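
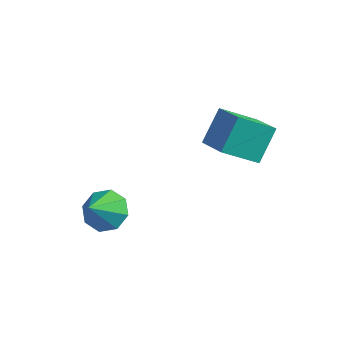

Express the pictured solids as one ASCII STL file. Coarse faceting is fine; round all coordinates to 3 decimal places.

solid 
facet normal -0.120 0.718 -0.685
outer loop
vertex -1.507 -0.252 0.957
vertex -1.88 -0.716 0.536
vertex -2.056 -0.243 1.063
endloop
endfacet
facet normal 0.188 0.247 0.951
outer loop
vertex -1.507 -0.252 0.957
vertex -2.056 -0.243 1.063
vertex -1.74 -1.564 1.344
endloop
endfacet
facet normal -0.119 0.719 -0.685
outer loop
vertex -2.056 -0.243 1.063
vertex -1.88 -0.716 0.536
vertex -2.502 -0.511 0.859
endloop
endfacet
facet normal -0.454 0.080 0.887
outer loop
vertex -2.056 -0.243 1.063
vertex -2.502 -0.511 0.859
vertex -1.74 -1.564 1.344
endloop
endfacet
facet normal -0.119 0.719 -0.685
outer loop
vertex -2.502 -0.511 0.859
vertex -1.88 -0.716 0.536
vertex -2.584 -0.899 0.466
endloop
endfacet
facet normal -0.793 -0.342 0.503
outer loop
vertex -2.502 -0.511 0.859
vertex -2.584 -0.899 0.466
vertex -1.74 -1.564 1.344
endloop
endfacet
facet normal -0.118 0.718 -0.686
outer loop
vertex -2.584 -0.899 0.466
vertex -1.88 -0.716 0.536
vertex -2.254 -1.181 0.114
endloop
endfacet
facet normal -0.634 -0.773 0.024
outer loop
vertex -2.584 -0.899 0.466
vertex -2.254 -1.181 0.114
vertex -1.74 -1.564 1.344
endloop
endfacet
facet normal -0.119 0.718 -0.686
outer loop
vertex -2.254 -1.181 0.114
vertex -1.88 -0.716 0.536
vertex -1.705 -1.19 0.009
endloop
endfacet
facet normal -0.068 -0.960 -0.271
outer loop
vertex -2.254 -1.181 0.114
vertex -1.705 -1.19 0.009
vertex -1.74 -1.564 1.344
endloop
endfacet
facet normal -0.119 0.718 -0.686
outer loop
vertex -1.705 -1.19 0.009
vertex -1.88 -0.716 0.536
vertex -1.259 -0.922 0.212
endloop
endfacet
facet normal 0.572 -0.794 -0.207
outer loop
vertex -1.705 -1.19 0.009
vertex -1.259 -0.922 0.212
vertex -1.74 -1.564 1.344
endloop
endfacet
facet normal -0.120 0.718 -0.686
outer loop
vertex -1.259 -0.922 0.212
vertex -1.88 -0.716 0.536
vertex -1.177 -0.533 0.605
endloop
endfacet
facet normal 0.912 -0.371 0.177
outer loop
vertex -1.259 -0.922 0.212
vertex -1.177 -0.533 0.605
vertex -1.74 -1.564 1.344
endloop
endfacet
facet normal -0.120 0.718 -0.686
outer loop
vertex -1.177 -0.533 0.605
vertex -1.88 -0.716 0.536
vertex -1.507 -0.252 0.957
endloop
endfacet
facet normal 0.752 0.060 0.657
outer loop
vertex -1.177 -0.533 0.605
vertex -1.507 -0.252 0.957
vertex -1.74 -1.564 1.344
endloop
endfacet
facet normal -0.865 0.373 -0.336
outer loop
vertex -0.117 1.46 3.097
vertex -0.148 2.263 4.068
vertex 0.545 2.35 2.382
endloop
endfacet
facet normal 0.024 -0.637 -0.770
outer loop
vertex 1.548 1.917 2.772
vertex -0.117 1.46 3.097
vertex 0.545 2.35 2.382
endloop
endfacet
facet normal -0.864 0.374 -0.336
outer loop
vertex 0.545 2.35 2.382
vertex -0.148 2.263 4.068
vertex 0.515 3.153 3.353
endloop
endfacet
facet normal 0.502 0.674 -0.542
outer loop
vertex 0.515 3.153 3.353
vertex 1.548 1.917 2.772
vertex 0.545 2.35 2.382
endloop
endfacet
facet normal -0.502 -0.674 0.542
outer loop
vertex -0.117 1.46 3.097
vertex 0.855 1.83 4.458
vertex -0.148 2.263 4.068
endloop
endfacet
facet normal 0.025 -0.637 -0.770
outer loop
vertex 0.885 1.027 3.487
vertex -0.117 1.46 3.097
vertex 1.548 1.917 2.772
endloop
endfacet
facet normal -0.502 -0.674 0.542
outer loop
vertex 0.885 1.027 3.487
vertex 0.855 1.83 4.458
vertex -0.117 1.46 3.097
endloop
endfacet
facet normal -0.024 0.637 0.770
outer loop
vertex -0.148 2.263 4.068
vertex 0.855 1.83 4.458
vertex 0.515 3.153 3.353
endloop
endfacet
facet normal 0.502 0.674 -0.542
outer loop
vertex 1.517 2.72 3.743
vertex 1.548 1.917 2.772
vertex 0.515 3.153 3.353
endloop
endfacet
facet normal -0.025 0.637 0.770
outer loop
vertex 0.515 3.153 3.353
vertex 0.855 1.83 4.458
vertex 1.517 2.72 3.743
endloop
endfacet
facet normal 0.864 -0.374 0.337
outer loop
vertex 1.517 2.72 3.743
vertex 0.885 1.027 3.487
vertex 1.548 1.917 2.772
endloop
endfacet
facet normal 0.865 -0.374 0.336
outer loop
vertex 0.855 1.83 4.458
vertex 0.885 1.027 3.487
vertex 1.517 2.72 3.743
endloop
endfacet

endsolid


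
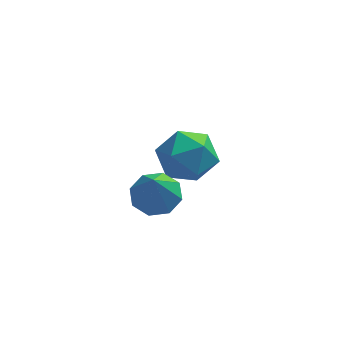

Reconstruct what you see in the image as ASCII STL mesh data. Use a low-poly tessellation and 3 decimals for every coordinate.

solid 
facet normal 0.040 0.457 -0.888
outer loop
vertex -1.456 -3.215 1.196
vertex -2.248 -3.013 1.264
vertex -1.539 -2.66 1.478
endloop
endfacet
facet normal 0.879 -0.105 0.465
outer loop
vertex -1.456 -3.215 1.196
vertex -1.539 -2.66 1.478
vertex -2.312 -3.747 2.696
endloop
endfacet
facet normal 0.041 0.457 -0.889
outer loop
vertex -1.539 -2.66 1.478
vertex -2.248 -3.013 1.264
vertex -2.037 -2.312 1.634
endloop
endfacet
facet normal 0.532 0.436 0.726
outer loop
vertex -1.539 -2.66 1.478
vertex -2.037 -2.312 1.634
vertex -2.312 -3.747 2.696
endloop
endfacet
facet normal 0.040 0.457 -0.889
outer loop
vertex -2.037 -2.312 1.634
vertex -2.248 -3.013 1.264
vertex -2.659 -2.374 1.574
endloop
endfacet
facet normal -0.136 0.606 0.784
outer loop
vertex -2.037 -2.312 1.634
vertex -2.659 -2.374 1.574
vertex -2.312 -3.747 2.696
endloop
endfacet
facet normal 0.040 0.457 -0.889
outer loop
vertex -2.659 -2.374 1.574
vertex -2.248 -3.013 1.264
vertex -3.039 -2.811 1.332
endloop
endfacet
facet normal -0.737 0.307 0.603
outer loop
vertex -2.659 -2.374 1.574
vertex -3.039 -2.811 1.332
vertex -2.312 -3.747 2.696
endloop
endfacet
facet normal 0.040 0.456 -0.889
outer loop
vertex -3.039 -2.811 1.332
vertex -2.248 -3.013 1.264
vertex -2.957 -3.366 1.051
endloop
endfacet
facet normal -0.913 -0.283 0.293
outer loop
vertex -3.039 -2.811 1.332
vertex -2.957 -3.366 1.051
vertex -2.312 -3.747 2.696
endloop
endfacet
facet normal 0.040 0.456 -0.889
outer loop
vertex -2.957 -3.366 1.051
vertex -2.248 -3.013 1.264
vertex -2.458 -3.714 0.895
endloop
endfacet
facet normal -0.565 -0.824 0.031
outer loop
vertex -2.957 -3.366 1.051
vertex -2.458 -3.714 0.895
vertex -2.312 -3.747 2.696
endloop
endfacet
facet normal 0.040 0.456 -0.889
outer loop
vertex -2.458 -3.714 0.895
vertex -2.248 -3.013 1.264
vertex -1.837 -3.651 0.955
endloop
endfacet
facet normal 0.103 -0.994 -0.027
outer loop
vertex -2.458 -3.714 0.895
vertex -1.837 -3.651 0.955
vertex -2.312 -3.747 2.696
endloop
endfacet
facet normal 0.040 0.456 -0.889
outer loop
vertex -1.837 -3.651 0.955
vertex -2.248 -3.013 1.264
vertex -1.456 -3.215 1.196
endloop
endfacet
facet normal 0.701 -0.697 0.153
outer loop
vertex -1.837 -3.651 0.955
vertex -1.456 -3.215 1.196
vertex -2.312 -3.747 2.696
endloop
endfacet
facet normal -0.742 0.615 -0.269
outer loop
vertex -1.807 0.825 -1.004
vertex -2.317 0.635 -0.032
vertex -1.589 1.473 -0.124
endloop
endfacet
facet normal -0.125 0.813 -0.568
outer loop
vertex -1.807 0.825 -1.004
vertex -1.589 1.473 -0.124
vertex -0.759 1.137 -0.788
endloop
endfacet
facet normal 0.118 0.265 -0.957
outer loop
vertex -1.807 0.825 -1.004
vertex -0.759 1.137 -0.788
vertex -0.975 0.09 -1.105
endloop
endfacet
facet normal -0.348 -0.271 -0.898
outer loop
vertex -1.807 0.825 -1.004
vertex -0.975 0.09 -1.105
vertex -1.938 -0.22 -0.638
endloop
endfacet
facet normal -0.880 -0.055 -0.472
outer loop
vertex -1.807 0.825 -1.004
vertex -1.938 -0.22 -0.638
vertex -2.317 0.635 -0.032
endloop
endfacet
facet normal 0.344 0.938 -0.045
outer loop
vertex -0.759 1.137 -0.788
vertex -1.589 1.473 -0.124
vertex -0.622 1.14 0.318
endloop
endfacet
facet normal -0.654 0.616 0.439
outer loop
vertex -1.589 1.473 -0.124
vertex -2.317 0.635 -0.032
vertex -1.585 0.83 0.785
endloop
endfacet
facet normal -0.877 -0.467 0.110
outer loop
vertex -2.317 0.635 -0.032
vertex -1.938 -0.22 -0.638
vertex -1.801 -0.217 0.468
endloop
endfacet
facet normal -0.017 -0.816 -0.577
outer loop
vertex -1.938 -0.22 -0.638
vertex -0.975 0.09 -1.105
vertex -0.971 -0.553 -0.196
endloop
endfacet
facet normal 0.738 0.052 -0.673
outer loop
vertex -0.975 0.09 -1.105
vertex -0.759 1.137 -0.788
vertex -0.243 0.285 -0.288
endloop
endfacet
facet normal 0.348 0.271 0.898
outer loop
vertex -0.753 0.095 0.684
vertex -0.622 1.14 0.318
vertex -1.585 0.83 0.785
endloop
endfacet
facet normal -0.118 -0.265 0.957
outer loop
vertex -0.753 0.095 0.684
vertex -1.585 0.83 0.785
vertex -1.801 -0.217 0.468
endloop
endfacet
facet normal 0.125 -0.813 0.568
outer loop
vertex -0.753 0.095 0.684
vertex -1.801 -0.217 0.468
vertex -0.971 -0.553 -0.196
endloop
endfacet
facet normal 0.742 -0.615 0.269
outer loop
vertex -0.753 0.095 0.684
vertex -0.971 -0.553 -0.196
vertex -0.243 0.285 -0.288
endloop
endfacet
facet normal 0.880 0.055 0.472
outer loop
vertex -0.753 0.095 0.684
vertex -0.243 0.285 -0.288
vertex -0.622 1.14 0.318
endloop
endfacet
facet normal 0.017 0.816 0.577
outer loop
vertex -1.585 0.83 0.785
vertex -0.622 1.14 0.318
vertex -1.589 1.473 -0.124
endloop
endfacet
facet normal -0.738 -0.052 0.673
outer loop
vertex -1.801 -0.217 0.468
vertex -1.585 0.83 0.785
vertex -2.317 0.635 -0.032
endloop
endfacet
facet normal -0.344 -0.938 0.045
outer loop
vertex -0.971 -0.553 -0.196
vertex -1.801 -0.217 0.468
vertex -1.938 -0.22 -0.638
endloop
endfacet
facet normal 0.654 -0.616 -0.439
outer loop
vertex -0.243 0.285 -0.288
vertex -0.971 -0.553 -0.196
vertex -0.975 0.09 -1.105
endloop
endfacet
facet normal 0.877 0.467 -0.110
outer loop
vertex -0.622 1.14 0.318
vertex -0.243 0.285 -0.288
vertex -0.759 1.137 -0.788
endloop
endfacet

endsolid


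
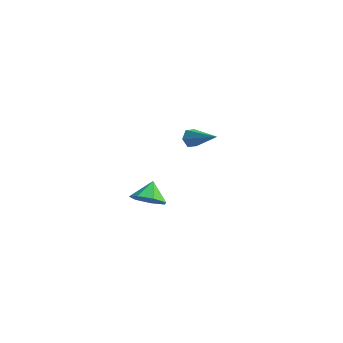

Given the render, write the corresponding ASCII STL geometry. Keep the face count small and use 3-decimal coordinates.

solid 
facet normal -0.709 0.384 -0.592
outer loop
vertex -2.794 3.041 -2.43
vertex -3.108 3.195 -1.954
vertex -2.714 3.571 -2.182
endloop
endfacet
facet normal 0.840 0.121 -0.530
outer loop
vertex -2.794 3.041 -2.43
vertex -2.714 3.571 -2.182
vertex -1.612 2.385 -0.706
endloop
endfacet
facet normal -0.709 0.384 -0.592
outer loop
vertex -2.714 3.571 -2.182
vertex -3.108 3.195 -1.954
vertex -3.027 3.725 -1.707
endloop
endfacet
facet normal 0.618 0.770 0.158
outer loop
vertex -2.714 3.571 -2.182
vertex -3.027 3.725 -1.707
vertex -1.612 2.385 -0.706
endloop
endfacet
facet normal -0.709 0.384 -0.592
outer loop
vertex -3.027 3.725 -1.707
vertex -3.108 3.195 -1.954
vertex -3.421 3.349 -1.479
endloop
endfacet
facet normal -0.055 0.559 0.827
outer loop
vertex -3.027 3.725 -1.707
vertex -3.421 3.349 -1.479
vertex -1.612 2.385 -0.706
endloop
endfacet
facet normal -0.709 0.385 -0.592
outer loop
vertex -3.421 3.349 -1.479
vertex -3.108 3.195 -1.954
vertex -3.502 2.82 -1.726
endloop
endfacet
facet normal -0.506 -0.300 0.809
outer loop
vertex -3.421 3.349 -1.479
vertex -3.502 2.82 -1.726
vertex -1.612 2.385 -0.706
endloop
endfacet
facet normal -0.708 0.385 -0.592
outer loop
vertex -3.502 2.82 -1.726
vertex -3.108 3.195 -1.954
vertex -3.188 2.666 -2.202
endloop
endfacet
facet normal -0.284 -0.951 0.120
outer loop
vertex -3.502 2.82 -1.726
vertex -3.188 2.666 -2.202
vertex -1.612 2.385 -0.706
endloop
endfacet
facet normal -0.708 0.385 -0.592
outer loop
vertex -3.188 2.666 -2.202
vertex -3.108 3.195 -1.954
vertex -2.794 3.041 -2.43
endloop
endfacet
facet normal 0.388 -0.741 -0.548
outer loop
vertex -3.188 2.666 -2.202
vertex -2.794 3.041 -2.43
vertex -1.612 2.385 -0.706
endloop
endfacet
facet normal -0.047 -0.843 -0.536
outer loop
vertex -3.452 -4.709 1.146
vertex -3.836 -4.228 0.423
vertex -2.918 -4.394 0.603
endloop
endfacet
facet normal 0.631 0.216 0.745
outer loop
vertex -3.452 -4.709 1.146
vertex -2.918 -4.394 0.603
vertex -3.784 -3.292 1.017
endloop
endfacet
facet normal -0.048 -0.843 -0.535
outer loop
vertex -2.918 -4.394 0.603
vertex -3.836 -4.228 0.423
vertex -3.076 -3.954 -0.076
endloop
endfacet
facet normal 0.805 0.565 0.179
outer loop
vertex -2.918 -4.394 0.603
vertex -3.076 -3.954 -0.076
vertex -3.784 -3.292 1.017
endloop
endfacet
facet normal -0.047 -0.843 -0.535
outer loop
vertex -3.076 -3.954 -0.076
vertex -3.836 -4.228 0.423
vertex -3.806 -3.72 -0.38
endloop
endfacet
facet normal 0.395 0.876 -0.275
outer loop
vertex -3.076 -3.954 -0.076
vertex -3.806 -3.72 -0.38
vertex -3.784 -3.292 1.017
endloop
endfacet
facet normal -0.047 -0.843 -0.535
outer loop
vertex -3.806 -3.72 -0.38
vertex -3.836 -4.228 0.423
vertex -4.559 -3.869 -0.079
endloop
endfacet
facet normal -0.292 0.916 -0.276
outer loop
vertex -3.806 -3.72 -0.38
vertex -4.559 -3.869 -0.079
vertex -3.784 -3.292 1.017
endloop
endfacet
facet normal -0.047 -0.843 -0.535
outer loop
vertex -4.559 -3.869 -0.079
vertex -3.836 -4.228 0.423
vertex -4.768 -4.288 0.6
endloop
endfacet
facet normal -0.736 0.653 0.177
outer loop
vertex -4.559 -3.869 -0.079
vertex -4.768 -4.288 0.6
vertex -3.784 -3.292 1.017
endloop
endfacet
facet normal -0.047 -0.843 -0.536
outer loop
vertex -4.768 -4.288 0.6
vertex -3.836 -4.228 0.423
vertex -4.275 -4.662 1.145
endloop
endfacet
facet normal -0.605 0.286 0.743
outer loop
vertex -4.768 -4.288 0.6
vertex -4.275 -4.662 1.145
vertex -3.784 -3.292 1.017
endloop
endfacet
facet normal -0.047 -0.843 -0.536
outer loop
vertex -4.275 -4.662 1.145
vertex -3.836 -4.228 0.423
vertex -3.452 -4.709 1.146
endloop
endfacet
facet normal 0.004 0.092 0.996
outer loop
vertex -4.275 -4.662 1.145
vertex -3.452 -4.709 1.146
vertex -3.784 -3.292 1.017
endloop
endfacet

endsolid


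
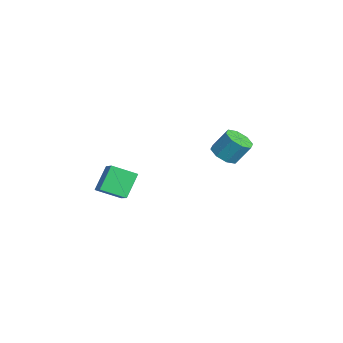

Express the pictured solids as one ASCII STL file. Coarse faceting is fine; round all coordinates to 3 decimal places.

solid 
facet normal -0.138 -0.544 -0.828
outer loop
vertex -1.417 2.745 -2.0
vertex -2.099 3.46 -2.356
vertex -1.061 3.319 -2.436
endloop
endfacet
facet normal 0.886 -0.441 0.143
outer loop
vertex -1.417 2.745 -2.0
vertex -1.061 3.319 -2.436
vertex -1.18 3.685 -0.567
endloop
endfacet
facet normal 0.886 -0.441 0.143
outer loop
vertex -1.18 3.685 -0.567
vertex -1.061 3.319 -2.436
vertex -0.824 4.259 -1.003
endloop
endfacet
facet normal 0.137 0.544 0.828
outer loop
vertex -1.18 3.685 -0.567
vertex -0.824 4.259 -1.003
vertex -1.861 4.4 -0.924
endloop
endfacet
facet normal -0.138 -0.543 -0.828
outer loop
vertex -1.061 3.319 -2.436
vertex -2.099 3.46 -2.356
vertex -1.313 3.976 -2.825
endloop
endfacet
facet normal 0.940 0.193 -0.282
outer loop
vertex -1.061 3.319 -2.436
vertex -1.313 3.976 -2.825
vertex -0.824 4.259 -1.003
endloop
endfacet
facet normal 0.940 0.193 -0.282
outer loop
vertex -0.824 4.259 -1.003
vertex -1.313 3.976 -2.825
vertex -1.076 4.916 -1.392
endloop
endfacet
facet normal 0.137 0.543 0.828
outer loop
vertex -0.824 4.259 -1.003
vertex -1.076 4.916 -1.392
vertex -1.861 4.4 -0.924
endloop
endfacet
facet normal -0.138 -0.543 -0.828
outer loop
vertex -1.313 3.976 -2.825
vertex -2.099 3.46 -2.356
vertex -2.025 4.33 -2.939
endloop
endfacet
facet normal 0.442 0.715 -0.542
outer loop
vertex -1.313 3.976 -2.825
vertex -2.025 4.33 -2.939
vertex -1.076 4.916 -1.392
endloop
endfacet
facet normal 0.443 0.714 -0.542
outer loop
vertex -1.076 4.916 -1.392
vertex -2.025 4.33 -2.939
vertex -1.788 5.27 -1.507
endloop
endfacet
facet normal 0.136 0.544 0.828
outer loop
vertex -1.076 4.916 -1.392
vertex -1.788 5.27 -1.507
vertex -1.861 4.4 -0.924
endloop
endfacet
facet normal -0.136 -0.543 -0.828
outer loop
vertex -2.025 4.33 -2.939
vertex -2.099 3.46 -2.356
vertex -2.78 4.175 -2.713
endloop
endfacet
facet normal -0.313 0.817 -0.485
outer loop
vertex -2.025 4.33 -2.939
vertex -2.78 4.175 -2.713
vertex -1.788 5.27 -1.507
endloop
endfacet
facet normal -0.313 0.817 -0.484
outer loop
vertex -1.788 5.27 -1.507
vertex -2.78 4.175 -2.713
vertex -2.543 5.115 -1.28
endloop
endfacet
facet normal 0.137 0.543 0.828
outer loop
vertex -1.788 5.27 -1.507
vertex -2.543 5.115 -1.28
vertex -1.861 4.4 -0.924
endloop
endfacet
facet normal -0.137 -0.544 -0.828
outer loop
vertex -2.78 4.175 -2.713
vertex -2.099 3.46 -2.356
vertex -3.136 3.601 -2.277
endloop
endfacet
facet normal -0.886 0.441 -0.143
outer loop
vertex -2.78 4.175 -2.713
vertex -3.136 3.601 -2.277
vertex -2.543 5.115 -1.28
endloop
endfacet
facet normal -0.886 0.441 -0.143
outer loop
vertex -2.543 5.115 -1.28
vertex -3.136 3.601 -2.277
vertex -2.899 4.541 -0.844
endloop
endfacet
facet normal 0.138 0.544 0.828
outer loop
vertex -2.543 5.115 -1.28
vertex -2.899 4.541 -0.844
vertex -1.861 4.4 -0.924
endloop
endfacet
facet normal -0.137 -0.543 -0.828
outer loop
vertex -3.136 3.601 -2.277
vertex -2.099 3.46 -2.356
vertex -2.884 2.944 -1.888
endloop
endfacet
facet normal -0.940 -0.193 0.282
outer loop
vertex -3.136 3.601 -2.277
vertex -2.884 2.944 -1.888
vertex -2.899 4.541 -0.844
endloop
endfacet
facet normal -0.940 -0.193 0.282
outer loop
vertex -2.899 4.541 -0.844
vertex -2.884 2.944 -1.888
vertex -2.647 3.884 -0.455
endloop
endfacet
facet normal 0.138 0.543 0.828
outer loop
vertex -2.899 4.541 -0.844
vertex -2.647 3.884 -0.455
vertex -1.861 4.4 -0.924
endloop
endfacet
facet normal -0.136 -0.544 -0.828
outer loop
vertex -2.884 2.944 -1.888
vertex -2.099 3.46 -2.356
vertex -2.172 2.59 -1.773
endloop
endfacet
facet normal -0.443 -0.714 0.542
outer loop
vertex -2.884 2.944 -1.888
vertex -2.172 2.59 -1.773
vertex -2.647 3.884 -0.455
endloop
endfacet
facet normal -0.442 -0.715 0.542
outer loop
vertex -2.647 3.884 -0.455
vertex -2.172 2.59 -1.773
vertex -1.935 3.53 -0.341
endloop
endfacet
facet normal 0.138 0.543 0.828
outer loop
vertex -2.647 3.884 -0.455
vertex -1.935 3.53 -0.341
vertex -1.861 4.4 -0.924
endloop
endfacet
facet normal -0.137 -0.543 -0.828
outer loop
vertex -2.172 2.59 -1.773
vertex -2.099 3.46 -2.356
vertex -1.417 2.745 -2.0
endloop
endfacet
facet normal 0.313 -0.817 0.484
outer loop
vertex -2.172 2.59 -1.773
vertex -1.417 2.745 -2.0
vertex -1.935 3.53 -0.341
endloop
endfacet
facet normal 0.313 -0.817 0.484
outer loop
vertex -1.935 3.53 -0.341
vertex -1.417 2.745 -2.0
vertex -1.18 3.685 -0.567
endloop
endfacet
facet normal 0.136 0.543 0.828
outer loop
vertex -1.935 3.53 -0.341
vertex -1.18 3.685 -0.567
vertex -1.861 4.4 -0.924
endloop
endfacet
facet normal -0.842 0.017 -0.539
outer loop
vertex -2.026 -4.197 -2.191
vertex -1.538 -2.642 -2.906
vertex -1.121 -5.145 -3.635
endloop
endfacet
facet normal -0.274 -0.874 0.402
outer loop
vertex 0.538 -5.178 -2.574
vertex -2.026 -4.197 -2.191
vertex -1.121 -5.145 -3.635
endloop
endfacet
facet normal -0.842 0.017 -0.539
outer loop
vertex -1.121 -5.145 -3.635
vertex -1.538 -2.642 -2.906
vertex -0.633 -3.59 -4.35
endloop
endfacet
facet normal 0.464 -0.486 -0.741
outer loop
vertex -0.633 -3.59 -4.35
vertex 0.538 -5.178 -2.574
vertex -1.121 -5.145 -3.635
endloop
endfacet
facet normal -0.464 0.486 0.741
outer loop
vertex -2.026 -4.197 -2.191
vertex 0.121 -2.675 -1.845
vertex -1.538 -2.642 -2.906
endloop
endfacet
facet normal -0.274 -0.874 0.402
outer loop
vertex -0.367 -4.23 -1.13
vertex -2.026 -4.197 -2.191
vertex 0.538 -5.178 -2.574
endloop
endfacet
facet normal -0.464 0.486 0.741
outer loop
vertex -0.367 -4.23 -1.13
vertex 0.121 -2.675 -1.845
vertex -2.026 -4.197 -2.191
endloop
endfacet
facet normal 0.274 0.874 -0.402
outer loop
vertex -1.538 -2.642 -2.906
vertex 0.121 -2.675 -1.845
vertex -0.633 -3.59 -4.35
endloop
endfacet
facet normal 0.464 -0.486 -0.741
outer loop
vertex 1.026 -3.623 -3.289
vertex 0.538 -5.178 -2.574
vertex -0.633 -3.59 -4.35
endloop
endfacet
facet normal 0.274 0.874 -0.402
outer loop
vertex -0.633 -3.59 -4.35
vertex 0.121 -2.675 -1.845
vertex 1.026 -3.623 -3.289
endloop
endfacet
facet normal 0.842 -0.017 0.539
outer loop
vertex 1.026 -3.623 -3.289
vertex -0.367 -4.23 -1.13
vertex 0.538 -5.178 -2.574
endloop
endfacet
facet normal 0.842 -0.017 0.539
outer loop
vertex 0.121 -2.675 -1.845
vertex -0.367 -4.23 -1.13
vertex 1.026 -3.623 -3.289
endloop
endfacet

endsolid


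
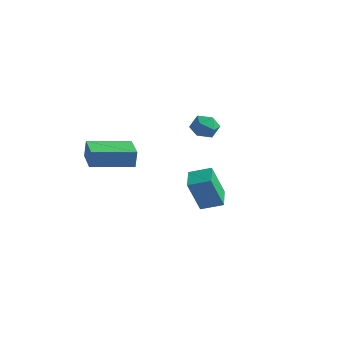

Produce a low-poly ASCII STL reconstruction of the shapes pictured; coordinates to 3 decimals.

solid 
facet normal -0.172 0.409 0.896
outer loop
vertex 0.385 2.631 3.319
vertex 0.236 1.946 3.603
vertex 0.943 2.215 3.616
endloop
endfacet
facet normal 0.307 0.790 0.530
outer loop
vertex 0.385 2.631 3.319
vertex 0.943 2.215 3.616
vertex 1.059 2.6 2.975
endloop
endfacet
facet normal 0.004 0.997 -0.082
outer loop
vertex 0.385 2.631 3.319
vertex 1.059 2.6 2.975
vertex 0.423 2.569 2.566
endloop
endfacet
facet normal -0.662 0.743 -0.095
outer loop
vertex 0.385 2.631 3.319
vertex 0.423 2.569 2.566
vertex -0.086 2.165 2.954
endloop
endfacet
facet normal -0.771 0.380 0.511
outer loop
vertex 0.385 2.631 3.319
vertex -0.086 2.165 2.954
vertex 0.236 1.946 3.603
endloop
endfacet
facet normal 0.855 0.361 0.372
outer loop
vertex 1.059 2.6 2.975
vertex 0.943 2.215 3.616
vertex 1.326 1.895 3.046
endloop
endfacet
facet normal 0.080 -0.256 0.963
outer loop
vertex 0.943 2.215 3.616
vertex 0.236 1.946 3.603
vertex 0.817 1.491 3.434
endloop
endfacet
facet normal -0.890 -0.303 0.340
outer loop
vertex 0.236 1.946 3.603
vertex -0.086 2.165 2.954
vertex 0.181 1.46 3.025
endloop
endfacet
facet normal -0.714 0.285 -0.640
outer loop
vertex -0.086 2.165 2.954
vertex 0.423 2.569 2.566
vertex 0.297 1.845 2.384
endloop
endfacet
facet normal 0.364 0.695 -0.619
outer loop
vertex 0.423 2.569 2.566
vertex 1.059 2.6 2.975
vertex 1.004 2.114 2.397
endloop
endfacet
facet normal 0.662 -0.743 0.095
outer loop
vertex 0.855 1.429 2.681
vertex 1.326 1.895 3.046
vertex 0.817 1.491 3.434
endloop
endfacet
facet normal -0.004 -0.997 0.082
outer loop
vertex 0.855 1.429 2.681
vertex 0.817 1.491 3.434
vertex 0.181 1.46 3.025
endloop
endfacet
facet normal -0.307 -0.790 -0.530
outer loop
vertex 0.855 1.429 2.681
vertex 0.181 1.46 3.025
vertex 0.297 1.845 2.384
endloop
endfacet
facet normal 0.172 -0.409 -0.896
outer loop
vertex 0.855 1.429 2.681
vertex 0.297 1.845 2.384
vertex 1.004 2.114 2.397
endloop
endfacet
facet normal 0.771 -0.380 -0.511
outer loop
vertex 0.855 1.429 2.681
vertex 1.004 2.114 2.397
vertex 1.326 1.895 3.046
endloop
endfacet
facet normal 0.714 -0.285 0.640
outer loop
vertex 0.817 1.491 3.434
vertex 1.326 1.895 3.046
vertex 0.943 2.215 3.616
endloop
endfacet
facet normal -0.364 -0.695 0.619
outer loop
vertex 0.181 1.46 3.025
vertex 0.817 1.491 3.434
vertex 0.236 1.946 3.603
endloop
endfacet
facet normal -0.855 -0.361 -0.372
outer loop
vertex 0.297 1.845 2.384
vertex 0.181 1.46 3.025
vertex -0.086 2.165 2.954
endloop
endfacet
facet normal -0.080 0.256 -0.963
outer loop
vertex 1.004 2.114 2.397
vertex 0.297 1.845 2.384
vertex 0.423 2.569 2.566
endloop
endfacet
facet normal 0.890 0.303 -0.340
outer loop
vertex 1.326 1.895 3.046
vertex 1.004 2.114 2.397
vertex 1.059 2.6 2.975
endloop
endfacet
facet normal -0.823 0.567 0.021
outer loop
vertex -0.942 -3.927 3.536
vertex 0.206 -2.253 3.341
vertex -1.007 -3.988 2.63
endloop
endfacet
facet normal -0.563 -0.821 0.096
outer loop
vertex 0.154 -4.787 2.599
vertex -0.942 -3.927 3.536
vertex -1.007 -3.988 2.63
endloop
endfacet
facet normal -0.823 0.567 0.022
outer loop
vertex -1.007 -3.988 2.63
vertex 0.206 -2.253 3.341
vertex 0.141 -2.313 2.435
endloop
endfacet
facet normal -0.072 -0.066 -0.995
outer loop
vertex 0.141 -2.313 2.435
vertex 0.154 -4.787 2.599
vertex -1.007 -3.988 2.63
endloop
endfacet
facet normal 0.072 0.066 0.995
outer loop
vertex -0.942 -3.927 3.536
vertex 1.367 -3.052 3.31
vertex 0.206 -2.253 3.341
endloop
endfacet
facet normal -0.563 -0.821 0.095
outer loop
vertex 0.219 -4.727 3.505
vertex -0.942 -3.927 3.536
vertex 0.154 -4.787 2.599
endloop
endfacet
facet normal 0.072 0.066 0.995
outer loop
vertex 0.219 -4.727 3.505
vertex 1.367 -3.052 3.31
vertex -0.942 -3.927 3.536
endloop
endfacet
facet normal 0.563 0.821 -0.095
outer loop
vertex 0.206 -2.253 3.341
vertex 1.367 -3.052 3.31
vertex 0.141 -2.313 2.435
endloop
endfacet
facet normal -0.072 -0.066 -0.995
outer loop
vertex 1.302 -3.113 2.404
vertex 0.154 -4.787 2.599
vertex 0.141 -2.313 2.435
endloop
endfacet
facet normal 0.563 0.821 -0.096
outer loop
vertex 0.141 -2.313 2.435
vertex 1.367 -3.052 3.31
vertex 1.302 -3.113 2.404
endloop
endfacet
facet normal 0.823 -0.567 -0.022
outer loop
vertex 1.302 -3.113 2.404
vertex 0.219 -4.727 3.505
vertex 0.154 -4.787 2.599
endloop
endfacet
facet normal 0.824 -0.567 -0.021
outer loop
vertex 1.367 -3.052 3.31
vertex 0.219 -4.727 3.505
vertex 1.302 -3.113 2.404
endloop
endfacet
facet normal -0.642 0.733 0.224
outer loop
vertex 2.875 -1.424 2.017
vertex 3.697 -0.805 2.348
vertex 3.045 -0.771 0.37
endloop
endfacet
facet normal -0.761 -0.572 -0.305
outer loop
vertex 3.783 -1.615 0.112
vertex 2.875 -1.424 2.017
vertex 3.045 -0.771 0.37
endloop
endfacet
facet normal -0.642 0.734 0.224
outer loop
vertex 3.045 -0.771 0.37
vertex 3.697 -0.805 2.348
vertex 3.867 -0.153 0.7
endloop
endfacet
facet normal 0.096 0.367 -0.925
outer loop
vertex 3.867 -0.153 0.7
vertex 3.783 -1.615 0.112
vertex 3.045 -0.771 0.37
endloop
endfacet
facet normal -0.096 -0.367 0.925
outer loop
vertex 2.875 -1.424 2.017
vertex 4.435 -1.649 2.09
vertex 3.697 -0.805 2.348
endloop
endfacet
facet normal -0.761 -0.573 -0.305
outer loop
vertex 3.613 -2.267 1.76
vertex 2.875 -1.424 2.017
vertex 3.783 -1.615 0.112
endloop
endfacet
facet normal -0.096 -0.366 0.926
outer loop
vertex 3.613 -2.267 1.76
vertex 4.435 -1.649 2.09
vertex 2.875 -1.424 2.017
endloop
endfacet
facet normal 0.761 0.572 0.305
outer loop
vertex 3.697 -0.805 2.348
vertex 4.435 -1.649 2.09
vertex 3.867 -0.153 0.7
endloop
endfacet
facet normal 0.097 0.367 -0.925
outer loop
vertex 4.605 -0.996 0.443
vertex 3.783 -1.615 0.112
vertex 3.867 -0.153 0.7
endloop
endfacet
facet normal 0.761 0.573 0.306
outer loop
vertex 3.867 -0.153 0.7
vertex 4.435 -1.649 2.09
vertex 4.605 -0.996 0.443
endloop
endfacet
facet normal 0.642 -0.733 -0.224
outer loop
vertex 4.605 -0.996 0.443
vertex 3.613 -2.267 1.76
vertex 3.783 -1.615 0.112
endloop
endfacet
facet normal 0.642 -0.733 -0.225
outer loop
vertex 4.435 -1.649 2.09
vertex 3.613 -2.267 1.76
vertex 4.605 -0.996 0.443
endloop
endfacet

endsolid


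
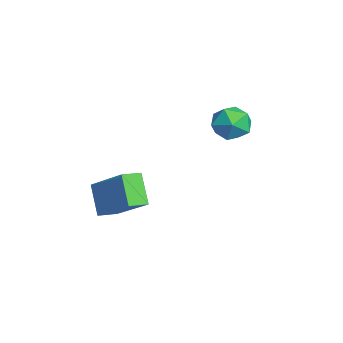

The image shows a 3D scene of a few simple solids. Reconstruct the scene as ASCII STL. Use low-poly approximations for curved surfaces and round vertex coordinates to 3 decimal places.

solid 
facet normal -0.156 0.266 0.951
outer loop
vertex -1.892 2.507 -0.152
vertex -1.288 1.961 0.1
vertex -1.082 2.765 -0.091
endloop
endfacet
facet normal -0.296 0.808 0.510
outer loop
vertex -1.892 2.507 -0.152
vertex -1.082 2.765 -0.091
vertex -1.558 3.009 -0.754
endloop
endfacet
facet normal -0.802 0.596 0.052
outer loop
vertex -1.892 2.507 -0.152
vertex -1.558 3.009 -0.754
vertex -2.058 2.355 -0.973
endloop
endfacet
facet normal -0.974 -0.079 0.212
outer loop
vertex -1.892 2.507 -0.152
vertex -2.058 2.355 -0.973
vertex -1.891 1.707 -0.446
endloop
endfacet
facet normal -0.576 -0.283 0.767
outer loop
vertex -1.892 2.507 -0.152
vertex -1.891 1.707 -0.446
vertex -1.288 1.961 0.1
endloop
endfacet
facet normal 0.296 0.946 0.136
outer loop
vertex -1.558 3.009 -0.754
vertex -1.082 2.765 -0.091
vertex -0.749 2.773 -0.874
endloop
endfacet
facet normal 0.522 0.068 0.850
outer loop
vertex -1.082 2.765 -0.091
vertex -1.288 1.961 0.1
vertex -0.582 2.125 -0.347
endloop
endfacet
facet normal -0.157 -0.818 0.553
outer loop
vertex -1.288 1.961 0.1
vertex -1.891 1.707 -0.446
vertex -1.082 1.471 -0.566
endloop
endfacet
facet normal -0.802 -0.488 -0.346
outer loop
vertex -1.891 1.707 -0.446
vertex -2.058 2.355 -0.973
vertex -1.558 1.715 -1.229
endloop
endfacet
facet normal -0.522 0.602 -0.604
outer loop
vertex -2.058 2.355 -0.973
vertex -1.558 3.009 -0.754
vertex -1.352 2.519 -1.42
endloop
endfacet
facet normal 0.974 0.079 -0.212
outer loop
vertex -0.748 1.973 -1.168
vertex -0.749 2.773 -0.874
vertex -0.582 2.125 -0.347
endloop
endfacet
facet normal 0.802 -0.596 -0.052
outer loop
vertex -0.748 1.973 -1.168
vertex -0.582 2.125 -0.347
vertex -1.082 1.471 -0.566
endloop
endfacet
facet normal 0.296 -0.808 -0.510
outer loop
vertex -0.748 1.973 -1.168
vertex -1.082 1.471 -0.566
vertex -1.558 1.715 -1.229
endloop
endfacet
facet normal 0.156 -0.266 -0.951
outer loop
vertex -0.748 1.973 -1.168
vertex -1.558 1.715 -1.229
vertex -1.352 2.519 -1.42
endloop
endfacet
facet normal 0.576 0.283 -0.767
outer loop
vertex -0.748 1.973 -1.168
vertex -1.352 2.519 -1.42
vertex -0.749 2.773 -0.874
endloop
endfacet
facet normal 0.802 0.488 0.346
outer loop
vertex -0.582 2.125 -0.347
vertex -0.749 2.773 -0.874
vertex -1.082 2.765 -0.091
endloop
endfacet
facet normal 0.522 -0.602 0.604
outer loop
vertex -1.082 1.471 -0.566
vertex -0.582 2.125 -0.347
vertex -1.288 1.961 0.1
endloop
endfacet
facet normal -0.296 -0.946 -0.136
outer loop
vertex -1.558 1.715 -1.229
vertex -1.082 1.471 -0.566
vertex -1.891 1.707 -0.446
endloop
endfacet
facet normal -0.522 -0.068 -0.850
outer loop
vertex -1.352 2.519 -1.42
vertex -1.558 1.715 -1.229
vertex -2.058 2.355 -0.973
endloop
endfacet
facet normal 0.157 0.818 -0.553
outer loop
vertex -0.749 2.773 -0.874
vertex -1.352 2.519 -1.42
vertex -1.558 3.009 -0.754
endloop
endfacet
facet normal -0.634 -0.078 0.770
outer loop
vertex 0.519 -1.957 -1.781
vertex 0.232 -1.229 -1.944
vertex -0.967 -2.838 -3.094
endloop
endfacet
facet normal 0.359 -0.911 0.204
outer loop
vertex -0.092 -2.731 -4.156
vertex 0.519 -1.957 -1.781
vertex -0.967 -2.838 -3.094
endloop
endfacet
facet normal -0.634 -0.078 0.769
outer loop
vertex -0.967 -2.838 -3.094
vertex 0.232 -1.229 -1.944
vertex -1.254 -2.109 -3.257
endloop
endfacet
facet normal -0.685 -0.405 -0.605
outer loop
vertex -1.254 -2.109 -3.257
vertex -0.092 -2.731 -4.156
vertex -0.967 -2.838 -3.094
endloop
endfacet
facet normal 0.685 0.406 0.605
outer loop
vertex 0.519 -1.957 -1.781
vertex 1.107 -1.122 -3.006
vertex 0.232 -1.229 -1.944
endloop
endfacet
facet normal 0.359 -0.911 0.205
outer loop
vertex 1.394 -1.851 -2.843
vertex 0.519 -1.957 -1.781
vertex -0.092 -2.731 -4.156
endloop
endfacet
facet normal 0.685 0.405 0.605
outer loop
vertex 1.394 -1.851 -2.843
vertex 1.107 -1.122 -3.006
vertex 0.519 -1.957 -1.781
endloop
endfacet
facet normal -0.359 0.911 -0.204
outer loop
vertex 0.232 -1.229 -1.944
vertex 1.107 -1.122 -3.006
vertex -1.254 -2.109 -3.257
endloop
endfacet
facet normal -0.685 -0.406 -0.605
outer loop
vertex -0.379 -2.003 -4.319
vertex -0.092 -2.731 -4.156
vertex -1.254 -2.109 -3.257
endloop
endfacet
facet normal -0.359 0.911 -0.205
outer loop
vertex -1.254 -2.109 -3.257
vertex 1.107 -1.122 -3.006
vertex -0.379 -2.003 -4.319
endloop
endfacet
facet normal 0.634 0.078 -0.769
outer loop
vertex -0.379 -2.003 -4.319
vertex 1.394 -1.851 -2.843
vertex -0.092 -2.731 -4.156
endloop
endfacet
facet normal 0.634 0.078 -0.769
outer loop
vertex 1.107 -1.122 -3.006
vertex 1.394 -1.851 -2.843
vertex -0.379 -2.003 -4.319
endloop
endfacet

endsolid


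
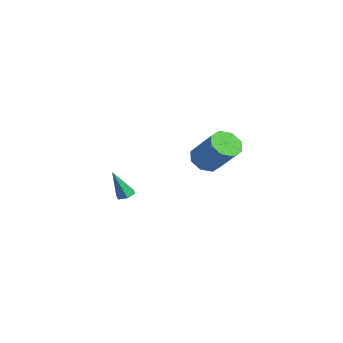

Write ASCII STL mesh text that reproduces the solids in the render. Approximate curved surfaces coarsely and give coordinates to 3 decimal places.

solid 
facet normal 0.051 0.383 -0.922
outer loop
vertex -2.881 -2.054 -2.89
vertex -3.254 -2.445 -3.073
vertex -3.441 -1.944 -2.875
endloop
endfacet
facet normal 0.168 0.774 0.611
outer loop
vertex -2.881 -2.054 -2.89
vertex -3.441 -1.944 -2.875
vertex -3.346 -3.155 -1.367
endloop
endfacet
facet normal 0.049 0.383 -0.923
outer loop
vertex -3.441 -1.944 -2.875
vertex -3.254 -2.445 -3.073
vertex -3.813 -2.335 -3.057
endloop
endfacet
facet normal -0.743 0.498 0.447
outer loop
vertex -3.441 -1.944 -2.875
vertex -3.813 -2.335 -3.057
vertex -3.346 -3.155 -1.367
endloop
endfacet
facet normal 0.049 0.384 -0.922
outer loop
vertex -3.813 -2.335 -3.057
vertex -3.254 -2.445 -3.073
vertex -3.627 -2.836 -3.256
endloop
endfacet
facet normal -0.925 -0.373 0.075
outer loop
vertex -3.813 -2.335 -3.057
vertex -3.627 -2.836 -3.256
vertex -3.346 -3.155 -1.367
endloop
endfacet
facet normal 0.051 0.383 -0.922
outer loop
vertex -3.627 -2.836 -3.256
vertex -3.254 -2.445 -3.073
vertex -3.068 -2.946 -3.271
endloop
endfacet
facet normal -0.195 -0.971 -0.135
outer loop
vertex -3.627 -2.836 -3.256
vertex -3.068 -2.946 -3.271
vertex -3.346 -3.155 -1.367
endloop
endfacet
facet normal 0.049 0.383 -0.923
outer loop
vertex -3.068 -2.946 -3.271
vertex -3.254 -2.445 -3.073
vertex -2.695 -2.555 -3.089
endloop
endfacet
facet normal 0.717 -0.697 0.028
outer loop
vertex -3.068 -2.946 -3.271
vertex -2.695 -2.555 -3.089
vertex -3.346 -3.155 -1.367
endloop
endfacet
facet normal 0.049 0.384 -0.922
outer loop
vertex -2.695 -2.555 -3.089
vertex -3.254 -2.445 -3.073
vertex -2.881 -2.054 -2.89
endloop
endfacet
facet normal 0.899 0.175 0.401
outer loop
vertex -2.695 -2.555 -3.089
vertex -2.881 -2.054 -2.89
vertex -3.346 -3.155 -1.367
endloop
endfacet
facet normal -0.679 -0.217 -0.702
outer loop
vertex 3.21 -0.258 0.747
vertex 2.577 -0.364 1.392
vertex 2.873 0.335 0.89
endloop
endfacet
facet normal 0.553 0.479 -0.682
outer loop
vertex 3.21 -0.258 0.747
vertex 2.873 0.335 0.89
vertex 4.676 0.209 2.263
endloop
endfacet
facet normal 0.553 0.477 -0.683
outer loop
vertex 4.676 0.209 2.263
vertex 2.873 0.335 0.89
vertex 4.34 0.802 2.405
endloop
endfacet
facet normal 0.679 0.217 0.702
outer loop
vertex 4.676 0.209 2.263
vertex 4.34 0.802 2.405
vertex 4.043 0.104 2.908
endloop
endfacet
facet normal -0.679 -0.216 -0.701
outer loop
vertex 2.873 0.335 0.89
vertex 2.577 -0.364 1.392
vertex 2.363 0.519 1.327
endloop
endfacet
facet normal 0.050 0.940 -0.338
outer loop
vertex 2.873 0.335 0.89
vertex 2.363 0.519 1.327
vertex 4.34 0.802 2.405
endloop
endfacet
facet normal 0.050 0.940 -0.338
outer loop
vertex 4.34 0.802 2.405
vertex 2.363 0.519 1.327
vertex 3.83 0.986 2.842
endloop
endfacet
facet normal 0.679 0.216 0.701
outer loop
vertex 4.34 0.802 2.405
vertex 3.83 0.986 2.842
vertex 4.043 0.104 2.908
endloop
endfacet
facet normal -0.679 -0.216 -0.702
outer loop
vertex 2.363 0.519 1.327
vertex 2.577 -0.364 1.392
vertex 1.978 0.186 1.802
endloop
endfacet
facet normal -0.483 0.851 0.205
outer loop
vertex 2.363 0.519 1.327
vertex 1.978 0.186 1.802
vertex 3.83 0.986 2.842
endloop
endfacet
facet normal -0.483 0.851 0.205
outer loop
vertex 3.83 0.986 2.842
vertex 1.978 0.186 1.802
vertex 3.445 0.653 3.318
endloop
endfacet
facet normal 0.679 0.217 0.701
outer loop
vertex 3.83 0.986 2.842
vertex 3.445 0.653 3.318
vertex 4.043 0.104 2.908
endloop
endfacet
facet normal -0.679 -0.216 -0.702
outer loop
vertex 1.978 0.186 1.802
vertex 2.577 -0.364 1.392
vertex 1.944 -0.469 2.037
endloop
endfacet
facet normal -0.733 0.263 0.628
outer loop
vertex 1.978 0.186 1.802
vertex 1.944 -0.469 2.037
vertex 3.445 0.653 3.318
endloop
endfacet
facet normal -0.733 0.264 0.627
outer loop
vertex 3.445 0.653 3.318
vertex 1.944 -0.469 2.037
vertex 3.41 -0.002 3.553
endloop
endfacet
facet normal 0.679 0.216 0.702
outer loop
vertex 3.445 0.653 3.318
vertex 3.41 -0.002 3.553
vertex 4.043 0.104 2.908
endloop
endfacet
facet normal -0.679 -0.217 -0.702
outer loop
vertex 1.944 -0.469 2.037
vertex 2.577 -0.364 1.392
vertex 2.28 -1.062 1.895
endloop
endfacet
facet normal -0.554 -0.477 0.682
outer loop
vertex 1.944 -0.469 2.037
vertex 2.28 -1.062 1.895
vertex 3.41 -0.002 3.553
endloop
endfacet
facet normal -0.552 -0.479 0.682
outer loop
vertex 3.41 -0.002 3.553
vertex 2.28 -1.062 1.895
vertex 3.747 -0.595 3.41
endloop
endfacet
facet normal 0.679 0.217 0.702
outer loop
vertex 3.41 -0.002 3.553
vertex 3.747 -0.595 3.41
vertex 4.043 0.104 2.908
endloop
endfacet
facet normal -0.679 -0.216 -0.701
outer loop
vertex 2.28 -1.062 1.895
vertex 2.577 -0.364 1.392
vertex 2.79 -1.246 1.458
endloop
endfacet
facet normal -0.050 -0.940 0.338
outer loop
vertex 2.28 -1.062 1.895
vertex 2.79 -1.246 1.458
vertex 3.747 -0.595 3.41
endloop
endfacet
facet normal -0.050 -0.940 0.338
outer loop
vertex 3.747 -0.595 3.41
vertex 2.79 -1.246 1.458
vertex 4.257 -0.779 2.973
endloop
endfacet
facet normal 0.679 0.216 0.701
outer loop
vertex 3.747 -0.595 3.41
vertex 4.257 -0.779 2.973
vertex 4.043 0.104 2.908
endloop
endfacet
facet normal -0.679 -0.217 -0.701
outer loop
vertex 2.79 -1.246 1.458
vertex 2.577 -0.364 1.392
vertex 3.175 -0.913 0.982
endloop
endfacet
facet normal 0.483 -0.851 -0.205
outer loop
vertex 2.79 -1.246 1.458
vertex 3.175 -0.913 0.982
vertex 4.257 -0.779 2.973
endloop
endfacet
facet normal 0.483 -0.851 -0.205
outer loop
vertex 4.257 -0.779 2.973
vertex 3.175 -0.913 0.982
vertex 4.642 -0.446 2.498
endloop
endfacet
facet normal 0.679 0.216 0.702
outer loop
vertex 4.257 -0.779 2.973
vertex 4.642 -0.446 2.498
vertex 4.043 0.104 2.908
endloop
endfacet
facet normal -0.679 -0.216 -0.702
outer loop
vertex 3.175 -0.913 0.982
vertex 2.577 -0.364 1.392
vertex 3.21 -0.258 0.747
endloop
endfacet
facet normal 0.732 -0.264 -0.627
outer loop
vertex 3.175 -0.913 0.982
vertex 3.21 -0.258 0.747
vertex 4.642 -0.446 2.498
endloop
endfacet
facet normal 0.733 -0.263 -0.628
outer loop
vertex 4.642 -0.446 2.498
vertex 3.21 -0.258 0.747
vertex 4.676 0.209 2.263
endloop
endfacet
facet normal 0.679 0.216 0.702
outer loop
vertex 4.642 -0.446 2.498
vertex 4.676 0.209 2.263
vertex 4.043 0.104 2.908
endloop
endfacet

endsolid


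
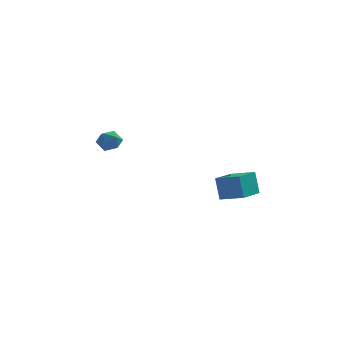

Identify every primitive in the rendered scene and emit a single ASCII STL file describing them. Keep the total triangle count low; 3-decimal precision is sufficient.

solid 
facet normal 0.222 -0.196 0.955
outer loop
vertex -3.686 1.31 2.54
vertex -4.237 0.633 2.529
vertex -3.4 0.517 2.311
endloop
endfacet
facet normal 0.777 0.101 0.621
outer loop
vertex -3.686 1.31 2.54
vertex -3.4 0.517 2.311
vertex -3.137 1.221 1.868
endloop
endfacet
facet normal 0.570 0.734 0.369
outer loop
vertex -3.686 1.31 2.54
vertex -3.137 1.221 1.868
vertex -3.811 1.773 1.811
endloop
endfacet
facet normal -0.115 0.829 0.547
outer loop
vertex -3.686 1.31 2.54
vertex -3.811 1.773 1.811
vertex -4.491 1.409 2.22
endloop
endfacet
facet normal -0.330 0.254 0.909
outer loop
vertex -3.686 1.31 2.54
vertex -4.491 1.409 2.22
vertex -4.237 0.633 2.529
endloop
endfacet
facet normal 0.947 -0.313 0.065
outer loop
vertex -3.137 1.221 1.868
vertex -3.4 0.517 2.311
vertex -3.349 0.491 1.44
endloop
endfacet
facet normal 0.048 -0.794 0.606
outer loop
vertex -3.4 0.517 2.311
vertex -4.237 0.633 2.529
vertex -4.029 0.127 1.849
endloop
endfacet
facet normal -0.845 -0.065 0.530
outer loop
vertex -4.237 0.633 2.529
vertex -4.491 1.409 2.22
vertex -4.703 0.679 1.792
endloop
endfacet
facet normal -0.497 0.866 -0.055
outer loop
vertex -4.491 1.409 2.22
vertex -3.811 1.773 1.811
vertex -4.44 1.383 1.349
endloop
endfacet
facet normal 0.612 0.712 -0.343
outer loop
vertex -3.811 1.773 1.811
vertex -3.137 1.221 1.868
vertex -3.603 1.267 1.131
endloop
endfacet
facet normal 0.115 -0.829 -0.547
outer loop
vertex -4.154 0.59 1.12
vertex -3.349 0.491 1.44
vertex -4.029 0.127 1.849
endloop
endfacet
facet normal -0.570 -0.734 -0.369
outer loop
vertex -4.154 0.59 1.12
vertex -4.029 0.127 1.849
vertex -4.703 0.679 1.792
endloop
endfacet
facet normal -0.777 -0.101 -0.621
outer loop
vertex -4.154 0.59 1.12
vertex -4.703 0.679 1.792
vertex -4.44 1.383 1.349
endloop
endfacet
facet normal -0.222 0.196 -0.955
outer loop
vertex -4.154 0.59 1.12
vertex -4.44 1.383 1.349
vertex -3.603 1.267 1.131
endloop
endfacet
facet normal 0.330 -0.254 -0.909
outer loop
vertex -4.154 0.59 1.12
vertex -3.603 1.267 1.131
vertex -3.349 0.491 1.44
endloop
endfacet
facet normal 0.497 -0.866 0.055
outer loop
vertex -4.029 0.127 1.849
vertex -3.349 0.491 1.44
vertex -3.4 0.517 2.311
endloop
endfacet
facet normal -0.612 -0.712 0.343
outer loop
vertex -4.703 0.679 1.792
vertex -4.029 0.127 1.849
vertex -4.237 0.633 2.529
endloop
endfacet
facet normal -0.947 0.313 -0.065
outer loop
vertex -4.44 1.383 1.349
vertex -4.703 0.679 1.792
vertex -4.491 1.409 2.22
endloop
endfacet
facet normal -0.048 0.794 -0.606
outer loop
vertex -3.603 1.267 1.131
vertex -4.44 1.383 1.349
vertex -3.811 1.773 1.811
endloop
endfacet
facet normal 0.845 0.065 -0.530
outer loop
vertex -3.349 0.491 1.44
vertex -3.603 1.267 1.131
vertex -3.137 1.221 1.868
endloop
endfacet
facet normal -0.914 0.315 -0.255
outer loop
vertex 2.743 -1.167 -0.181
vertex 3.481 0.745 -0.468
vertex 3.056 -1.522 -1.74
endloop
endfacet
facet normal -0.356 -0.924 0.139
outer loop
vertex 4.519 -2.025 -1.332
vertex 2.743 -1.167 -0.181
vertex 3.056 -1.522 -1.74
endloop
endfacet
facet normal -0.914 0.315 -0.255
outer loop
vertex 3.056 -1.522 -1.74
vertex 3.481 0.745 -0.468
vertex 3.794 0.39 -2.028
endloop
endfacet
facet normal 0.192 -0.218 -0.957
outer loop
vertex 3.794 0.39 -2.028
vertex 4.519 -2.025 -1.332
vertex 3.056 -1.522 -1.74
endloop
endfacet
facet normal -0.192 0.218 0.957
outer loop
vertex 2.743 -1.167 -0.181
vertex 4.944 0.242 -0.06
vertex 3.481 0.745 -0.468
endloop
endfacet
facet normal -0.356 -0.924 0.139
outer loop
vertex 4.206 -1.67 0.228
vertex 2.743 -1.167 -0.181
vertex 4.519 -2.025 -1.332
endloop
endfacet
facet normal -0.192 0.218 0.957
outer loop
vertex 4.206 -1.67 0.228
vertex 4.944 0.242 -0.06
vertex 2.743 -1.167 -0.181
endloop
endfacet
facet normal 0.356 0.924 -0.139
outer loop
vertex 3.481 0.745 -0.468
vertex 4.944 0.242 -0.06
vertex 3.794 0.39 -2.028
endloop
endfacet
facet normal 0.193 -0.218 -0.957
outer loop
vertex 5.257 -0.113 -1.619
vertex 4.519 -2.025 -1.332
vertex 3.794 0.39 -2.028
endloop
endfacet
facet normal 0.356 0.924 -0.139
outer loop
vertex 3.794 0.39 -2.028
vertex 4.944 0.242 -0.06
vertex 5.257 -0.113 -1.619
endloop
endfacet
facet normal 0.914 -0.315 0.255
outer loop
vertex 5.257 -0.113 -1.619
vertex 4.206 -1.67 0.228
vertex 4.519 -2.025 -1.332
endloop
endfacet
facet normal 0.914 -0.314 0.255
outer loop
vertex 4.944 0.242 -0.06
vertex 4.206 -1.67 0.228
vertex 5.257 -0.113 -1.619
endloop
endfacet

endsolid


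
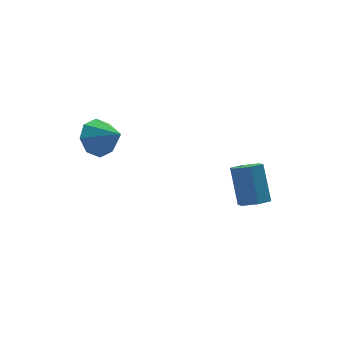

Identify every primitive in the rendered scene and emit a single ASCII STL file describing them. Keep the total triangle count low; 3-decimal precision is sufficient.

solid 
facet normal -0.105 -0.573 -0.813
outer loop
vertex 4.22 -4.454 0.965
vertex 3.731 -4.064 0.753
vertex 4.355 -3.934 0.581
endloop
endfacet
facet normal 0.973 -0.227 0.034
outer loop
vertex 4.22 -4.454 0.965
vertex 4.355 -3.934 0.581
vertex 4.398 -3.485 2.338
endloop
endfacet
facet normal 0.974 -0.226 0.034
outer loop
vertex 4.398 -3.485 2.338
vertex 4.355 -3.934 0.581
vertex 4.532 -2.965 1.954
endloop
endfacet
facet normal 0.105 0.573 0.813
outer loop
vertex 4.398 -3.485 2.338
vertex 4.532 -2.965 1.954
vertex 3.909 -3.096 2.127
endloop
endfacet
facet normal -0.104 -0.574 -0.812
outer loop
vertex 4.355 -3.934 0.581
vertex 3.731 -4.064 0.753
vertex 3.865 -3.545 0.369
endloop
endfacet
facet normal 0.663 0.569 -0.487
outer loop
vertex 4.355 -3.934 0.581
vertex 3.865 -3.545 0.369
vertex 4.532 -2.965 1.954
endloop
endfacet
facet normal 0.663 0.569 -0.487
outer loop
vertex 4.532 -2.965 1.954
vertex 3.865 -3.545 0.369
vertex 4.043 -2.576 1.743
endloop
endfacet
facet normal 0.105 0.573 0.813
outer loop
vertex 4.532 -2.965 1.954
vertex 4.043 -2.576 1.743
vertex 3.909 -3.096 2.127
endloop
endfacet
facet normal -0.106 -0.574 -0.812
outer loop
vertex 3.865 -3.545 0.369
vertex 3.731 -4.064 0.753
vertex 3.242 -3.675 0.542
endloop
endfacet
facet normal -0.311 0.795 -0.521
outer loop
vertex 3.865 -3.545 0.369
vertex 3.242 -3.675 0.542
vertex 4.043 -2.576 1.743
endloop
endfacet
facet normal -0.310 0.795 -0.521
outer loop
vertex 4.043 -2.576 1.743
vertex 3.242 -3.675 0.542
vertex 3.42 -2.706 1.915
endloop
endfacet
facet normal 0.105 0.573 0.813
outer loop
vertex 4.043 -2.576 1.743
vertex 3.42 -2.706 1.915
vertex 3.909 -3.096 2.127
endloop
endfacet
facet normal -0.105 -0.573 -0.813
outer loop
vertex 3.242 -3.675 0.542
vertex 3.731 -4.064 0.753
vertex 3.108 -4.195 0.926
endloop
endfacet
facet normal -0.974 0.226 -0.033
outer loop
vertex 3.242 -3.675 0.542
vertex 3.108 -4.195 0.926
vertex 3.42 -2.706 1.915
endloop
endfacet
facet normal -0.973 0.227 -0.035
outer loop
vertex 3.42 -2.706 1.915
vertex 3.108 -4.195 0.926
vertex 3.285 -3.226 2.299
endloop
endfacet
facet normal 0.105 0.573 0.813
outer loop
vertex 3.42 -2.706 1.915
vertex 3.285 -3.226 2.299
vertex 3.909 -3.096 2.127
endloop
endfacet
facet normal -0.105 -0.573 -0.813
outer loop
vertex 3.108 -4.195 0.926
vertex 3.731 -4.064 0.753
vertex 3.597 -4.584 1.137
endloop
endfacet
facet normal -0.663 -0.569 0.487
outer loop
vertex 3.108 -4.195 0.926
vertex 3.597 -4.584 1.137
vertex 3.285 -3.226 2.299
endloop
endfacet
facet normal -0.663 -0.569 0.487
outer loop
vertex 3.285 -3.226 2.299
vertex 3.597 -4.584 1.137
vertex 3.775 -3.615 2.511
endloop
endfacet
facet normal 0.104 0.574 0.812
outer loop
vertex 3.285 -3.226 2.299
vertex 3.775 -3.615 2.511
vertex 3.909 -3.096 2.127
endloop
endfacet
facet normal -0.105 -0.573 -0.813
outer loop
vertex 3.597 -4.584 1.137
vertex 3.731 -4.064 0.753
vertex 4.22 -4.454 0.965
endloop
endfacet
facet normal 0.310 -0.795 0.521
outer loop
vertex 3.597 -4.584 1.137
vertex 4.22 -4.454 0.965
vertex 3.775 -3.615 2.511
endloop
endfacet
facet normal 0.311 -0.795 0.521
outer loop
vertex 3.775 -3.615 2.511
vertex 4.22 -4.454 0.965
vertex 4.398 -3.485 2.338
endloop
endfacet
facet normal 0.106 0.574 0.812
outer loop
vertex 3.775 -3.615 2.511
vertex 4.398 -3.485 2.338
vertex 3.909 -3.096 2.127
endloop
endfacet
facet normal -0.358 0.744 -0.565
outer loop
vertex -0.132 -0.246 3.219
vertex -0.93 -0.362 3.572
vertex -0.226 0.128 3.771
endloop
endfacet
facet normal 0.975 -0.068 0.212
outer loop
vertex -0.132 -0.246 3.219
vertex -0.226 0.128 3.771
vertex -0.45 -1.358 4.328
endloop
endfacet
facet normal -0.358 0.744 -0.564
outer loop
vertex -0.226 0.128 3.771
vertex -0.93 -0.362 3.572
vertex -0.732 0.215 4.207
endloop
endfacet
facet normal 0.660 0.175 0.731
outer loop
vertex -0.226 0.128 3.771
vertex -0.732 0.215 4.207
vertex -0.45 -1.358 4.328
endloop
endfacet
facet normal -0.358 0.744 -0.564
outer loop
vertex -0.732 0.215 4.207
vertex -0.93 -0.362 3.572
vertex -1.354 -0.036 4.271
endloop
endfacet
facet normal 0.067 0.088 0.994
outer loop
vertex -0.732 0.215 4.207
vertex -1.354 -0.036 4.271
vertex -0.45 -1.358 4.328
endloop
endfacet
facet normal -0.357 0.745 -0.564
outer loop
vertex -1.354 -0.036 4.271
vertex -0.93 -0.362 3.572
vertex -1.727 -0.477 3.925
endloop
endfacet
facet normal -0.457 -0.276 0.845
outer loop
vertex -1.354 -0.036 4.271
vertex -1.727 -0.477 3.925
vertex -0.45 -1.358 4.328
endloop
endfacet
facet normal -0.357 0.744 -0.565
outer loop
vertex -1.727 -0.477 3.925
vertex -0.93 -0.362 3.572
vertex -1.633 -0.851 3.373
endloop
endfacet
facet normal -0.604 -0.704 0.374
outer loop
vertex -1.727 -0.477 3.925
vertex -1.633 -0.851 3.373
vertex -0.45 -1.358 4.328
endloop
endfacet
facet normal -0.358 0.744 -0.564
outer loop
vertex -1.633 -0.851 3.373
vertex -0.93 -0.362 3.572
vertex -1.127 -0.938 2.937
endloop
endfacet
facet normal -0.288 -0.946 -0.146
outer loop
vertex -1.633 -0.851 3.373
vertex -1.127 -0.938 2.937
vertex -0.45 -1.358 4.328
endloop
endfacet
facet normal -0.358 0.744 -0.564
outer loop
vertex -1.127 -0.938 2.937
vertex -0.93 -0.362 3.572
vertex -0.505 -0.687 2.873
endloop
endfacet
facet normal 0.305 -0.860 -0.408
outer loop
vertex -1.127 -0.938 2.937
vertex -0.505 -0.687 2.873
vertex -0.45 -1.358 4.328
endloop
endfacet
facet normal -0.358 0.745 -0.564
outer loop
vertex -0.505 -0.687 2.873
vertex -0.93 -0.362 3.572
vertex -0.132 -0.246 3.219
endloop
endfacet
facet normal 0.828 -0.496 -0.260
outer loop
vertex -0.505 -0.687 2.873
vertex -0.132 -0.246 3.219
vertex -0.45 -1.358 4.328
endloop
endfacet

endsolid


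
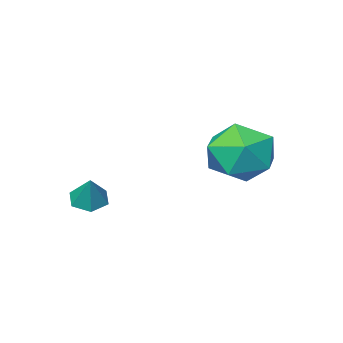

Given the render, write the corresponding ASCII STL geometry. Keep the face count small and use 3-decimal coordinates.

solid 
facet normal -0.247 -0.465 -0.850
outer loop
vertex 0.05 -4.31 1.167
vertex -0.308 -3.84 1.014
vertex 0.279 -3.845 0.846
endloop
endfacet
facet normal 0.913 -0.208 0.351
outer loop
vertex 0.05 -4.31 1.167
vertex 0.279 -3.845 0.846
vertex -0.032 -3.32 1.966
endloop
endfacet
facet normal -0.247 -0.465 -0.850
outer loop
vertex 0.279 -3.845 0.846
vertex -0.308 -3.84 1.014
vertex -0.079 -3.375 0.693
endloop
endfacet
facet normal 0.803 0.594 -0.055
outer loop
vertex 0.279 -3.845 0.846
vertex -0.079 -3.375 0.693
vertex -0.032 -3.32 1.966
endloop
endfacet
facet normal -0.246 -0.465 -0.850
outer loop
vertex -0.079 -3.375 0.693
vertex -0.308 -3.84 1.014
vertex -0.666 -3.371 0.861
endloop
endfacet
facet normal -0.005 0.999 -0.043
outer loop
vertex -0.079 -3.375 0.693
vertex -0.666 -3.371 0.861
vertex -0.032 -3.32 1.966
endloop
endfacet
facet normal -0.246 -0.465 -0.851
outer loop
vertex -0.666 -3.371 0.861
vertex -0.308 -3.84 1.014
vertex -0.894 -3.836 1.181
endloop
endfacet
facet normal -0.703 0.603 0.376
outer loop
vertex -0.666 -3.371 0.861
vertex -0.894 -3.836 1.181
vertex -0.032 -3.32 1.966
endloop
endfacet
facet normal -0.246 -0.465 -0.850
outer loop
vertex -0.894 -3.836 1.181
vertex -0.308 -3.84 1.014
vertex -0.537 -4.306 1.335
endloop
endfacet
facet normal -0.594 -0.195 0.781
outer loop
vertex -0.894 -3.836 1.181
vertex -0.537 -4.306 1.335
vertex -0.032 -3.32 1.966
endloop
endfacet
facet normal -0.247 -0.465 -0.850
outer loop
vertex -0.537 -4.306 1.335
vertex -0.308 -3.84 1.014
vertex 0.05 -4.31 1.167
endloop
endfacet
facet normal 0.216 -0.602 0.768
outer loop
vertex -0.537 -4.306 1.335
vertex 0.05 -4.31 1.167
vertex -0.032 -3.32 1.966
endloop
endfacet
facet normal -0.155 0.932 0.328
outer loop
vertex -3.648 0.232 2.745
vertex -4.098 -0.192 3.735
vertex -2.954 0.025 3.66
endloop
endfacet
facet normal 0.410 0.906 -0.106
outer loop
vertex -3.648 0.232 2.745
vertex -2.954 0.025 3.66
vertex -2.602 -0.26 2.584
endloop
endfacet
facet normal 0.192 0.650 -0.735
outer loop
vertex -3.648 0.232 2.745
vertex -2.602 -0.26 2.584
vertex -3.529 -0.653 1.994
endloop
endfacet
facet normal -0.507 0.517 -0.690
outer loop
vertex -3.648 0.232 2.745
vertex -3.529 -0.653 1.994
vertex -4.454 -0.611 2.705
endloop
endfacet
facet normal -0.722 0.692 -0.032
outer loop
vertex -3.648 0.232 2.745
vertex -4.454 -0.611 2.705
vertex -4.098 -0.192 3.735
endloop
endfacet
facet normal 0.880 0.444 0.170
outer loop
vertex -2.602 -0.26 2.584
vertex -2.954 0.025 3.66
vertex -2.406 -0.989 3.475
endloop
endfacet
facet normal -0.035 0.486 0.873
outer loop
vertex -2.954 0.025 3.66
vertex -4.098 -0.192 3.735
vertex -3.331 -0.947 4.186
endloop
endfacet
facet normal -0.952 0.098 0.289
outer loop
vertex -4.098 -0.192 3.735
vertex -4.454 -0.611 2.705
vertex -4.258 -1.34 3.596
endloop
endfacet
facet normal -0.604 -0.185 -0.775
outer loop
vertex -4.454 -0.611 2.705
vertex -3.529 -0.653 1.994
vertex -3.906 -1.625 2.52
endloop
endfacet
facet normal 0.528 0.029 -0.849
outer loop
vertex -3.529 -0.653 1.994
vertex -2.602 -0.26 2.584
vertex -2.762 -1.408 2.445
endloop
endfacet
facet normal 0.507 -0.517 0.690
outer loop
vertex -3.212 -1.832 3.435
vertex -2.406 -0.989 3.475
vertex -3.331 -0.947 4.186
endloop
endfacet
facet normal -0.192 -0.650 0.735
outer loop
vertex -3.212 -1.832 3.435
vertex -3.331 -0.947 4.186
vertex -4.258 -1.34 3.596
endloop
endfacet
facet normal -0.410 -0.906 0.106
outer loop
vertex -3.212 -1.832 3.435
vertex -4.258 -1.34 3.596
vertex -3.906 -1.625 2.52
endloop
endfacet
facet normal 0.155 -0.932 -0.328
outer loop
vertex -3.212 -1.832 3.435
vertex -3.906 -1.625 2.52
vertex -2.762 -1.408 2.445
endloop
endfacet
facet normal 0.722 -0.692 0.032
outer loop
vertex -3.212 -1.832 3.435
vertex -2.762 -1.408 2.445
vertex -2.406 -0.989 3.475
endloop
endfacet
facet normal 0.604 0.185 0.775
outer loop
vertex -3.331 -0.947 4.186
vertex -2.406 -0.989 3.475
vertex -2.954 0.025 3.66
endloop
endfacet
facet normal -0.528 -0.029 0.849
outer loop
vertex -4.258 -1.34 3.596
vertex -3.331 -0.947 4.186
vertex -4.098 -0.192 3.735
endloop
endfacet
facet normal -0.880 -0.444 -0.170
outer loop
vertex -3.906 -1.625 2.52
vertex -4.258 -1.34 3.596
vertex -4.454 -0.611 2.705
endloop
endfacet
facet normal 0.035 -0.486 -0.873
outer loop
vertex -2.762 -1.408 2.445
vertex -3.906 -1.625 2.52
vertex -3.529 -0.653 1.994
endloop
endfacet
facet normal 0.952 -0.098 -0.289
outer loop
vertex -2.406 -0.989 3.475
vertex -2.762 -1.408 2.445
vertex -2.602 -0.26 2.584
endloop
endfacet

endsolid


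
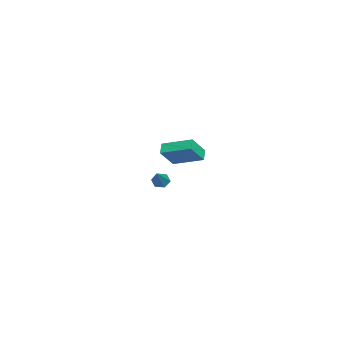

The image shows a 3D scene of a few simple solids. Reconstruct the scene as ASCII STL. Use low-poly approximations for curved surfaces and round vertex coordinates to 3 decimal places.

solid 
facet normal -0.820 0.024 0.572
outer loop
vertex -4.008 -2.961 -0.731
vertex -3.499 -1.129 -0.078
vertex -4.845 -2.291 -1.959
endloop
endfacet
facet normal -0.254 -0.911 -0.324
outer loop
vertex -4.181 -2.311 -2.422
vertex -4.008 -2.961 -0.731
vertex -4.845 -2.291 -1.959
endloop
endfacet
facet normal -0.820 0.024 0.572
outer loop
vertex -4.845 -2.291 -1.959
vertex -3.499 -1.129 -0.078
vertex -4.336 -0.46 -1.306
endloop
endfacet
facet normal -0.513 0.411 -0.753
outer loop
vertex -4.336 -0.46 -1.306
vertex -4.181 -2.311 -2.422
vertex -4.845 -2.291 -1.959
endloop
endfacet
facet normal 0.513 -0.411 0.754
outer loop
vertex -4.008 -2.961 -0.731
vertex -2.835 -1.149 -0.541
vertex -3.499 -1.129 -0.078
endloop
endfacet
facet normal -0.252 -0.912 -0.325
outer loop
vertex -3.344 -2.98 -1.194
vertex -4.008 -2.961 -0.731
vertex -4.181 -2.311 -2.422
endloop
endfacet
facet normal 0.513 -0.411 0.753
outer loop
vertex -3.344 -2.98 -1.194
vertex -2.835 -1.149 -0.541
vertex -4.008 -2.961 -0.731
endloop
endfacet
facet normal 0.253 0.912 0.324
outer loop
vertex -3.499 -1.129 -0.078
vertex -2.835 -1.149 -0.541
vertex -4.336 -0.46 -1.306
endloop
endfacet
facet normal -0.513 0.411 -0.753
outer loop
vertex -3.672 -0.479 -1.769
vertex -4.181 -2.311 -2.422
vertex -4.336 -0.46 -1.306
endloop
endfacet
facet normal 0.253 0.911 0.325
outer loop
vertex -4.336 -0.46 -1.306
vertex -2.835 -1.149 -0.541
vertex -3.672 -0.479 -1.769
endloop
endfacet
facet normal 0.820 -0.024 -0.572
outer loop
vertex -3.672 -0.479 -1.769
vertex -3.344 -2.98 -1.194
vertex -4.181 -2.311 -2.422
endloop
endfacet
facet normal 0.820 -0.024 -0.572
outer loop
vertex -2.835 -1.149 -0.541
vertex -3.344 -2.98 -1.194
vertex -3.672 -0.479 -1.769
endloop
endfacet
facet normal -0.762 0.036 -0.646
outer loop
vertex 3.414 -2.49 -0.702
vertex 3.136 -2.198 -0.358
vertex 3.449 -1.961 -0.714
endloop
endfacet
facet normal 0.811 -0.067 -0.582
outer loop
vertex 3.414 -2.49 -0.702
vertex 3.449 -1.961 -0.714
vertex 4.524 -2.262 0.818
endloop
endfacet
facet normal -0.762 0.035 -0.647
outer loop
vertex 3.449 -1.961 -0.714
vertex 3.136 -2.198 -0.358
vertex 3.171 -1.669 -0.371
endloop
endfacet
facet normal 0.554 0.800 -0.232
outer loop
vertex 3.449 -1.961 -0.714
vertex 3.171 -1.669 -0.371
vertex 4.524 -2.262 0.818
endloop
endfacet
facet normal -0.763 0.035 -0.646
outer loop
vertex 3.171 -1.669 -0.371
vertex 3.136 -2.198 -0.358
vertex 2.858 -1.906 -0.014
endloop
endfacet
facet normal -0.070 0.858 0.508
outer loop
vertex 3.171 -1.669 -0.371
vertex 2.858 -1.906 -0.014
vertex 4.524 -2.262 0.818
endloop
endfacet
facet normal -0.762 0.036 -0.646
outer loop
vertex 2.858 -1.906 -0.014
vertex 3.136 -2.198 -0.358
vertex 2.823 -2.435 -0.002
endloop
endfacet
facet normal -0.438 0.049 0.898
outer loop
vertex 2.858 -1.906 -0.014
vertex 2.823 -2.435 -0.002
vertex 4.524 -2.262 0.818
endloop
endfacet
facet normal -0.762 0.036 -0.646
outer loop
vertex 2.823 -2.435 -0.002
vertex 3.136 -2.198 -0.358
vertex 3.101 -2.727 -0.346
endloop
endfacet
facet normal -0.181 -0.817 0.547
outer loop
vertex 2.823 -2.435 -0.002
vertex 3.101 -2.727 -0.346
vertex 4.524 -2.262 0.818
endloop
endfacet
facet normal -0.762 0.036 -0.646
outer loop
vertex 3.101 -2.727 -0.346
vertex 3.136 -2.198 -0.358
vertex 3.414 -2.49 -0.702
endloop
endfacet
facet normal 0.444 -0.875 -0.193
outer loop
vertex 3.101 -2.727 -0.346
vertex 3.414 -2.49 -0.702
vertex 4.524 -2.262 0.818
endloop
endfacet

endsolid


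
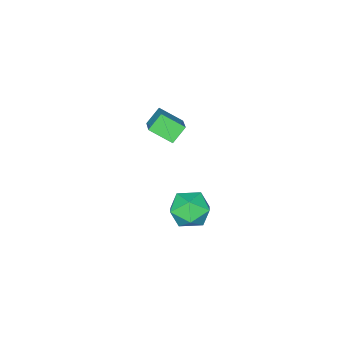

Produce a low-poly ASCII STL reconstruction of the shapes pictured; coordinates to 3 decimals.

solid 
facet normal -0.572 -0.648 -0.503
outer loop
vertex 0.562 -0.605 3.87
vertex -0.012 0.462 3.149
vertex 1.345 -0.702 3.104
endloop
endfacet
facet normal 0.407 -0.757 0.511
outer loop
vertex 2.352 0.438 3.991
vertex 0.562 -0.605 3.87
vertex 1.345 -0.702 3.104
endloop
endfacet
facet normal -0.572 -0.647 -0.504
outer loop
vertex 1.345 -0.702 3.104
vertex -0.012 0.462 3.149
vertex 0.772 0.366 2.383
endloop
endfacet
facet normal 0.713 -0.088 -0.696
outer loop
vertex 0.772 0.366 2.383
vertex 2.352 0.438 3.991
vertex 1.345 -0.702 3.104
endloop
endfacet
facet normal -0.712 0.087 0.696
outer loop
vertex 0.562 -0.605 3.87
vertex 0.995 1.602 4.036
vertex -0.012 0.462 3.149
endloop
endfacet
facet normal 0.407 -0.757 0.511
outer loop
vertex 1.568 0.534 4.757
vertex 0.562 -0.605 3.87
vertex 2.352 0.438 3.991
endloop
endfacet
facet normal -0.713 0.087 0.696
outer loop
vertex 1.568 0.534 4.757
vertex 0.995 1.602 4.036
vertex 0.562 -0.605 3.87
endloop
endfacet
facet normal -0.407 0.757 -0.511
outer loop
vertex -0.012 0.462 3.149
vertex 0.995 1.602 4.036
vertex 0.772 0.366 2.383
endloop
endfacet
facet normal 0.713 -0.087 -0.696
outer loop
vertex 1.778 1.505 3.27
vertex 2.352 0.438 3.991
vertex 0.772 0.366 2.383
endloop
endfacet
facet normal -0.406 0.757 -0.511
outer loop
vertex 0.772 0.366 2.383
vertex 0.995 1.602 4.036
vertex 1.778 1.505 3.27
endloop
endfacet
facet normal 0.571 0.648 0.504
outer loop
vertex 1.778 1.505 3.27
vertex 1.568 0.534 4.757
vertex 2.352 0.438 3.991
endloop
endfacet
facet normal 0.573 0.647 0.503
outer loop
vertex 0.995 1.602 4.036
vertex 1.568 0.534 4.757
vertex 1.778 1.505 3.27
endloop
endfacet
facet normal 0.150 0.982 -0.112
outer loop
vertex 0.887 2.715 -3.143
vertex 0.618 2.888 -1.988
vertex 1.752 2.678 -2.314
endloop
endfacet
facet normal 0.562 0.609 -0.559
outer loop
vertex 0.887 2.715 -3.143
vertex 1.752 2.678 -2.314
vertex 1.739 1.874 -3.203
endloop
endfacet
facet normal 0.137 0.208 -0.969
outer loop
vertex 0.887 2.715 -3.143
vertex 1.739 1.874 -3.203
vertex 0.597 1.587 -3.426
endloop
endfacet
facet normal -0.538 0.333 -0.774
outer loop
vertex 0.887 2.715 -3.143
vertex 0.597 1.587 -3.426
vertex -0.096 2.213 -2.675
endloop
endfacet
facet normal -0.531 0.811 -0.245
outer loop
vertex 0.887 2.715 -3.143
vertex -0.096 2.213 -2.675
vertex 0.618 2.888 -1.988
endloop
endfacet
facet normal 0.970 0.172 -0.170
outer loop
vertex 1.739 1.874 -3.203
vertex 1.752 2.678 -2.314
vertex 1.996 1.527 -2.085
endloop
endfacet
facet normal 0.303 0.775 0.554
outer loop
vertex 1.752 2.678 -2.314
vertex 0.618 2.888 -1.988
vertex 1.303 2.153 -1.334
endloop
endfacet
facet normal -0.798 0.499 0.338
outer loop
vertex 0.618 2.888 -1.988
vertex -0.096 2.213 -2.675
vertex 0.161 1.866 -1.557
endloop
endfacet
facet normal -0.810 -0.275 -0.518
outer loop
vertex -0.096 2.213 -2.675
vertex 0.597 1.587 -3.426
vertex 0.148 1.062 -2.446
endloop
endfacet
facet normal 0.282 -0.477 -0.832
outer loop
vertex 0.597 1.587 -3.426
vertex 1.739 1.874 -3.203
vertex 1.282 0.852 -2.772
endloop
endfacet
facet normal 0.538 -0.333 0.774
outer loop
vertex 1.013 1.025 -1.617
vertex 1.996 1.527 -2.085
vertex 1.303 2.153 -1.334
endloop
endfacet
facet normal -0.137 -0.208 0.969
outer loop
vertex 1.013 1.025 -1.617
vertex 1.303 2.153 -1.334
vertex 0.161 1.866 -1.557
endloop
endfacet
facet normal -0.562 -0.609 0.559
outer loop
vertex 1.013 1.025 -1.617
vertex 0.161 1.866 -1.557
vertex 0.148 1.062 -2.446
endloop
endfacet
facet normal -0.150 -0.982 0.112
outer loop
vertex 1.013 1.025 -1.617
vertex 0.148 1.062 -2.446
vertex 1.282 0.852 -2.772
endloop
endfacet
facet normal 0.531 -0.811 0.245
outer loop
vertex 1.013 1.025 -1.617
vertex 1.282 0.852 -2.772
vertex 1.996 1.527 -2.085
endloop
endfacet
facet normal 0.810 0.275 0.518
outer loop
vertex 1.303 2.153 -1.334
vertex 1.996 1.527 -2.085
vertex 1.752 2.678 -2.314
endloop
endfacet
facet normal -0.282 0.477 0.832
outer loop
vertex 0.161 1.866 -1.557
vertex 1.303 2.153 -1.334
vertex 0.618 2.888 -1.988
endloop
endfacet
facet normal -0.970 -0.172 0.170
outer loop
vertex 0.148 1.062 -2.446
vertex 0.161 1.866 -1.557
vertex -0.096 2.213 -2.675
endloop
endfacet
facet normal -0.303 -0.775 -0.554
outer loop
vertex 1.282 0.852 -2.772
vertex 0.148 1.062 -2.446
vertex 0.597 1.587 -3.426
endloop
endfacet
facet normal 0.798 -0.499 -0.338
outer loop
vertex 1.996 1.527 -2.085
vertex 1.282 0.852 -2.772
vertex 1.739 1.874 -3.203
endloop
endfacet

endsolid


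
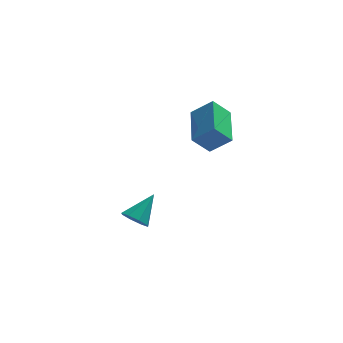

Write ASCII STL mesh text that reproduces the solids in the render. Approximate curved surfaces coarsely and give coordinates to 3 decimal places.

solid 
facet normal -0.667 -0.174 0.724
outer loop
vertex 1.715 0.843 2.45
vertex 1.757 2.768 2.951
vertex 0.829 1.061 1.686
endloop
endfacet
facet normal -0.021 -0.968 -0.251
outer loop
vertex 1.563 1.252 0.889
vertex 1.715 0.843 2.45
vertex 0.829 1.061 1.686
endloop
endfacet
facet normal -0.667 -0.174 0.724
outer loop
vertex 0.829 1.061 1.686
vertex 1.757 2.768 2.951
vertex 0.871 2.986 2.187
endloop
endfacet
facet normal -0.745 0.183 -0.642
outer loop
vertex 0.871 2.986 2.187
vertex 1.563 1.252 0.889
vertex 0.829 1.061 1.686
endloop
endfacet
facet normal 0.745 -0.183 0.642
outer loop
vertex 1.715 0.843 2.45
vertex 2.491 2.959 2.154
vertex 1.757 2.768 2.951
endloop
endfacet
facet normal -0.021 -0.968 -0.251
outer loop
vertex 2.449 1.034 1.653
vertex 1.715 0.843 2.45
vertex 1.563 1.252 0.889
endloop
endfacet
facet normal 0.745 -0.183 0.642
outer loop
vertex 2.449 1.034 1.653
vertex 2.491 2.959 2.154
vertex 1.715 0.843 2.45
endloop
endfacet
facet normal 0.021 0.968 0.251
outer loop
vertex 1.757 2.768 2.951
vertex 2.491 2.959 2.154
vertex 0.871 2.986 2.187
endloop
endfacet
facet normal -0.745 0.183 -0.642
outer loop
vertex 1.605 3.177 1.39
vertex 1.563 1.252 0.889
vertex 0.871 2.986 2.187
endloop
endfacet
facet normal 0.021 0.968 0.251
outer loop
vertex 0.871 2.986 2.187
vertex 2.491 2.959 2.154
vertex 1.605 3.177 1.39
endloop
endfacet
facet normal 0.667 0.174 -0.724
outer loop
vertex 1.605 3.177 1.39
vertex 2.449 1.034 1.653
vertex 1.563 1.252 0.889
endloop
endfacet
facet normal 0.667 0.174 -0.724
outer loop
vertex 2.491 2.959 2.154
vertex 2.449 1.034 1.653
vertex 1.605 3.177 1.39
endloop
endfacet
facet normal -0.529 -0.549 -0.647
outer loop
vertex -1.204 1.949 -3.864
vertex -1.465 1.6 -3.355
vertex -1.638 2.157 -3.686
endloop
endfacet
facet normal 0.265 0.883 -0.386
outer loop
vertex -1.204 1.949 -3.864
vertex -1.638 2.157 -3.686
vertex -0.655 2.44 -2.365
endloop
endfacet
facet normal -0.531 -0.549 -0.646
outer loop
vertex -1.638 2.157 -3.686
vertex -1.465 1.6 -3.355
vertex -1.97 2.039 -3.313
endloop
endfacet
facet normal -0.309 0.951 0.026
outer loop
vertex -1.638 2.157 -3.686
vertex -1.97 2.039 -3.313
vertex -0.655 2.44 -2.365
endloop
endfacet
facet normal -0.530 -0.547 -0.648
outer loop
vertex -1.97 2.039 -3.313
vertex -1.465 1.6 -3.355
vertex -2.007 1.664 -2.966
endloop
endfacet
facet normal -0.585 0.581 0.566
outer loop
vertex -1.97 2.039 -3.313
vertex -2.007 1.664 -2.966
vertex -0.655 2.44 -2.365
endloop
endfacet
facet normal -0.529 -0.549 -0.647
outer loop
vertex -2.007 1.664 -2.966
vertex -1.465 1.6 -3.355
vertex -1.726 1.252 -2.846
endloop
endfacet
facet normal -0.402 -0.008 0.915
outer loop
vertex -2.007 1.664 -2.966
vertex -1.726 1.252 -2.846
vertex -0.655 2.44 -2.365
endloop
endfacet
facet normal -0.530 -0.549 -0.647
outer loop
vertex -1.726 1.252 -2.846
vertex -1.465 1.6 -3.355
vertex -1.292 1.044 -3.025
endloop
endfacet
facet normal 0.133 -0.473 0.871
outer loop
vertex -1.726 1.252 -2.846
vertex -1.292 1.044 -3.025
vertex -0.655 2.44 -2.365
endloop
endfacet
facet normal -0.530 -0.549 -0.647
outer loop
vertex -1.292 1.044 -3.025
vertex -1.465 1.6 -3.355
vertex -0.96 1.162 -3.397
endloop
endfacet
facet normal 0.706 -0.539 0.459
outer loop
vertex -1.292 1.044 -3.025
vertex -0.96 1.162 -3.397
vertex -0.655 2.44 -2.365
endloop
endfacet
facet normal -0.530 -0.549 -0.646
outer loop
vertex -0.96 1.162 -3.397
vertex -1.465 1.6 -3.355
vertex -0.924 1.537 -3.745
endloop
endfacet
facet normal 0.982 -0.169 -0.081
outer loop
vertex -0.96 1.162 -3.397
vertex -0.924 1.537 -3.745
vertex -0.655 2.44 -2.365
endloop
endfacet
facet normal -0.530 -0.547 -0.647
outer loop
vertex -0.924 1.537 -3.745
vertex -1.465 1.6 -3.355
vertex -1.204 1.949 -3.864
endloop
endfacet
facet normal 0.800 0.419 -0.430
outer loop
vertex -0.924 1.537 -3.745
vertex -1.204 1.949 -3.864
vertex -0.655 2.44 -2.365
endloop
endfacet

endsolid


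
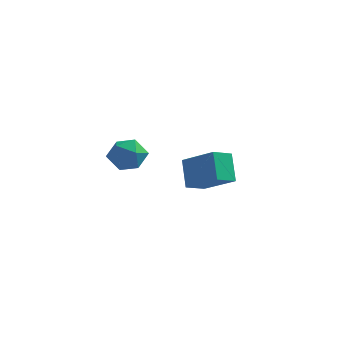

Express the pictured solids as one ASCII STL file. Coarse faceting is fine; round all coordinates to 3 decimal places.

solid 
facet normal -0.160 0.692 0.704
outer loop
vertex 1.051 -2.546 0.659
vertex 0.308 -3.122 1.056
vertex 1.268 -3.231 1.382
endloop
endfacet
facet normal 0.522 0.692 0.499
outer loop
vertex 1.051 -2.546 0.659
vertex 1.268 -3.231 1.382
vertex 1.889 -3.122 0.58
endloop
endfacet
facet normal 0.541 0.815 -0.205
outer loop
vertex 1.051 -2.546 0.659
vertex 1.889 -3.122 0.58
vertex 1.312 -2.946 -0.242
endloop
endfacet
facet normal -0.130 0.892 -0.434
outer loop
vertex 1.051 -2.546 0.659
vertex 1.312 -2.946 -0.242
vertex 0.335 -2.946 0.051
endloop
endfacet
facet normal -0.564 0.816 0.128
outer loop
vertex 1.051 -2.546 0.659
vertex 0.335 -2.946 0.051
vertex 0.308 -3.122 1.056
endloop
endfacet
facet normal 0.787 0.041 0.615
outer loop
vertex 1.889 -3.122 0.58
vertex 1.268 -3.231 1.382
vertex 1.665 -4.054 0.929
endloop
endfacet
facet normal -0.317 0.039 0.948
outer loop
vertex 1.268 -3.231 1.382
vertex 0.308 -3.122 1.056
vertex 0.688 -4.054 1.222
endloop
endfacet
facet normal -0.971 0.239 0.016
outer loop
vertex 0.308 -3.122 1.056
vertex 0.335 -2.946 0.051
vertex 0.111 -3.878 0.4
endloop
endfacet
facet normal -0.268 0.362 -0.893
outer loop
vertex 0.335 -2.946 0.051
vertex 1.312 -2.946 -0.242
vertex 0.732 -3.769 -0.402
endloop
endfacet
facet normal 0.818 0.240 -0.523
outer loop
vertex 1.312 -2.946 -0.242
vertex 1.889 -3.122 0.58
vertex 1.692 -3.878 -0.076
endloop
endfacet
facet normal 0.130 -0.892 0.434
outer loop
vertex 0.949 -4.454 0.321
vertex 1.665 -4.054 0.929
vertex 0.688 -4.054 1.222
endloop
endfacet
facet normal -0.541 -0.815 0.205
outer loop
vertex 0.949 -4.454 0.321
vertex 0.688 -4.054 1.222
vertex 0.111 -3.878 0.4
endloop
endfacet
facet normal -0.522 -0.692 -0.499
outer loop
vertex 0.949 -4.454 0.321
vertex 0.111 -3.878 0.4
vertex 0.732 -3.769 -0.402
endloop
endfacet
facet normal 0.160 -0.692 -0.704
outer loop
vertex 0.949 -4.454 0.321
vertex 0.732 -3.769 -0.402
vertex 1.692 -3.878 -0.076
endloop
endfacet
facet normal 0.564 -0.816 -0.128
outer loop
vertex 0.949 -4.454 0.321
vertex 1.692 -3.878 -0.076
vertex 1.665 -4.054 0.929
endloop
endfacet
facet normal 0.268 -0.362 0.893
outer loop
vertex 0.688 -4.054 1.222
vertex 1.665 -4.054 0.929
vertex 1.268 -3.231 1.382
endloop
endfacet
facet normal -0.818 -0.240 0.523
outer loop
vertex 0.111 -3.878 0.4
vertex 0.688 -4.054 1.222
vertex 0.308 -3.122 1.056
endloop
endfacet
facet normal -0.787 -0.041 -0.615
outer loop
vertex 0.732 -3.769 -0.402
vertex 0.111 -3.878 0.4
vertex 0.335 -2.946 0.051
endloop
endfacet
facet normal 0.317 -0.039 -0.948
outer loop
vertex 1.692 -3.878 -0.076
vertex 0.732 -3.769 -0.402
vertex 1.312 -2.946 -0.242
endloop
endfacet
facet normal 0.971 -0.239 -0.016
outer loop
vertex 1.665 -4.054 0.929
vertex 1.692 -3.878 -0.076
vertex 1.889 -3.122 0.58
endloop
endfacet
facet normal -0.312 0.506 0.804
outer loop
vertex 3.137 1.778 -1.055
vertex 3.697 2.8 -1.48
vertex 1.323 2.334 -2.109
endloop
endfacet
facet normal -0.452 -0.824 0.342
outer loop
vertex 1.863 1.46 -3.5
vertex 3.137 1.778 -1.055
vertex 1.323 2.334 -2.109
endloop
endfacet
facet normal -0.312 0.505 0.805
outer loop
vertex 1.323 2.334 -2.109
vertex 3.697 2.8 -1.48
vertex 1.883 3.356 -2.533
endloop
endfacet
facet normal -0.836 0.256 -0.486
outer loop
vertex 1.883 3.356 -2.533
vertex 1.863 1.46 -3.5
vertex 1.323 2.334 -2.109
endloop
endfacet
facet normal 0.836 -0.256 0.485
outer loop
vertex 3.137 1.778 -1.055
vertex 4.237 1.926 -2.871
vertex 3.697 2.8 -1.48
endloop
endfacet
facet normal -0.451 -0.824 0.342
outer loop
vertex 3.677 0.904 -2.447
vertex 3.137 1.778 -1.055
vertex 1.863 1.46 -3.5
endloop
endfacet
facet normal 0.836 -0.257 0.485
outer loop
vertex 3.677 0.904 -2.447
vertex 4.237 1.926 -2.871
vertex 3.137 1.778 -1.055
endloop
endfacet
facet normal 0.451 0.824 -0.343
outer loop
vertex 3.697 2.8 -1.48
vertex 4.237 1.926 -2.871
vertex 1.883 3.356 -2.533
endloop
endfacet
facet normal -0.836 0.256 -0.485
outer loop
vertex 2.423 2.482 -3.925
vertex 1.863 1.46 -3.5
vertex 1.883 3.356 -2.533
endloop
endfacet
facet normal 0.451 0.824 -0.342
outer loop
vertex 1.883 3.356 -2.533
vertex 4.237 1.926 -2.871
vertex 2.423 2.482 -3.925
endloop
endfacet
facet normal 0.312 -0.505 -0.804
outer loop
vertex 2.423 2.482 -3.925
vertex 3.677 0.904 -2.447
vertex 1.863 1.46 -3.5
endloop
endfacet
facet normal 0.313 -0.505 -0.804
outer loop
vertex 4.237 1.926 -2.871
vertex 3.677 0.904 -2.447
vertex 2.423 2.482 -3.925
endloop
endfacet

endsolid
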